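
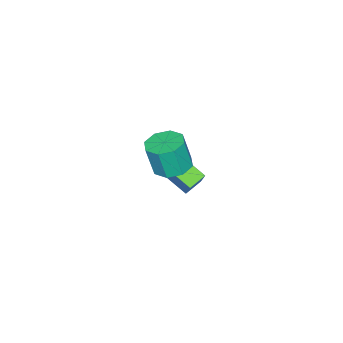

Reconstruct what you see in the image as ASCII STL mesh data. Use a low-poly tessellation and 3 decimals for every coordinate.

solid 
facet normal -0.401 -0.409 -0.820
outer loop
vertex -3.695 -4.936 -3.593
vertex -4.736 -4.652 -3.226
vertex -3.581 -3.558 -4.337
endloop
endfacet
facet normal 0.913 -0.249 -0.322
outer loop
vertex -2.944 -2.908 -3.034
vertex -3.695 -4.936 -3.593
vertex -3.581 -3.558 -4.337
endloop
endfacet
facet normal -0.401 -0.409 -0.820
outer loop
vertex -3.581 -3.558 -4.337
vertex -4.736 -4.652 -3.226
vertex -4.622 -3.274 -3.97
endloop
endfacet
facet normal 0.073 0.878 -0.473
outer loop
vertex -4.622 -3.274 -3.97
vertex -2.944 -2.908 -3.034
vertex -3.581 -3.558 -4.337
endloop
endfacet
facet normal -0.073 -0.878 0.473
outer loop
vertex -3.695 -4.936 -3.593
vertex -4.099 -4.002 -1.923
vertex -4.736 -4.652 -3.226
endloop
endfacet
facet normal 0.913 -0.249 -0.322
outer loop
vertex -3.058 -4.286 -2.29
vertex -3.695 -4.936 -3.593
vertex -2.944 -2.908 -3.034
endloop
endfacet
facet normal -0.073 -0.878 0.473
outer loop
vertex -3.058 -4.286 -2.29
vertex -4.099 -4.002 -1.923
vertex -3.695 -4.936 -3.593
endloop
endfacet
facet normal -0.913 0.249 0.322
outer loop
vertex -4.736 -4.652 -3.226
vertex -4.099 -4.002 -1.923
vertex -4.622 -3.274 -3.97
endloop
endfacet
facet normal 0.073 0.878 -0.473
outer loop
vertex -3.985 -2.624 -2.667
vertex -2.944 -2.908 -3.034
vertex -4.622 -3.274 -3.97
endloop
endfacet
facet normal -0.913 0.249 0.322
outer loop
vertex -4.622 -3.274 -3.97
vertex -4.099 -4.002 -1.923
vertex -3.985 -2.624 -2.667
endloop
endfacet
facet normal 0.401 0.409 0.820
outer loop
vertex -3.985 -2.624 -2.667
vertex -3.058 -4.286 -2.29
vertex -2.944 -2.908 -3.034
endloop
endfacet
facet normal 0.401 0.409 0.820
outer loop
vertex -4.099 -4.002 -1.923
vertex -3.058 -4.286 -2.29
vertex -3.985 -2.624 -2.667
endloop
endfacet
facet normal -0.113 0.199 -0.973
outer loop
vertex 1.202 -0.796 2.298
vertex 0.676 -1.696 2.175
vertex 0.411 -0.707 2.408
endloop
endfacet
facet normal 0.135 0.974 0.184
outer loop
vertex 1.202 -0.796 2.298
vertex 0.411 -0.707 2.408
vertex 1.41 -1.164 4.089
endloop
endfacet
facet normal 0.135 0.974 0.184
outer loop
vertex 1.41 -1.164 4.089
vertex 0.411 -0.707 2.408
vertex 0.619 -1.075 4.199
endloop
endfacet
facet normal 0.113 -0.200 0.973
outer loop
vertex 1.41 -1.164 4.089
vertex 0.619 -1.075 4.199
vertex 0.884 -2.064 3.965
endloop
endfacet
facet normal -0.114 0.199 -0.973
outer loop
vertex 0.411 -0.707 2.408
vertex 0.676 -1.696 2.175
vertex -0.225 -1.198 2.382
endloop
endfacet
facet normal -0.601 0.766 0.227
outer loop
vertex 0.411 -0.707 2.408
vertex -0.225 -1.198 2.382
vertex 0.619 -1.075 4.199
endloop
endfacet
facet normal -0.601 0.766 0.227
outer loop
vertex 0.619 -1.075 4.199
vertex -0.225 -1.198 2.382
vertex -0.017 -1.566 4.173
endloop
endfacet
facet normal 0.114 -0.200 0.973
outer loop
vertex 0.619 -1.075 4.199
vertex -0.017 -1.566 4.173
vertex 0.884 -2.064 3.965
endloop
endfacet
facet normal -0.113 0.200 -0.973
outer loop
vertex -0.225 -1.198 2.382
vertex 0.676 -1.696 2.175
vertex -0.333 -1.981 2.234
endloop
endfacet
facet normal -0.984 0.110 0.137
outer loop
vertex -0.225 -1.198 2.382
vertex -0.333 -1.981 2.234
vertex -0.017 -1.566 4.173
endloop
endfacet
facet normal -0.984 0.110 0.137
outer loop
vertex -0.017 -1.566 4.173
vertex -0.333 -1.981 2.234
vertex -0.125 -2.348 4.024
endloop
endfacet
facet normal 0.113 -0.201 0.973
outer loop
vertex -0.017 -1.566 4.173
vertex -0.125 -2.348 4.024
vertex 0.884 -2.064 3.965
endloop
endfacet
facet normal -0.114 0.200 -0.973
outer loop
vertex -0.333 -1.981 2.234
vertex 0.676 -1.696 2.175
vertex 0.15 -2.596 2.051
endloop
endfacet
facet normal -0.791 -0.611 -0.033
outer loop
vertex -0.333 -1.981 2.234
vertex 0.15 -2.596 2.051
vertex -0.125 -2.348 4.024
endloop
endfacet
facet normal -0.791 -0.611 -0.034
outer loop
vertex -0.125 -2.348 4.024
vertex 0.15 -2.596 2.051
vertex 0.358 -2.964 3.842
endloop
endfacet
facet normal 0.113 -0.199 0.973
outer loop
vertex -0.125 -2.348 4.024
vertex 0.358 -2.964 3.842
vertex 0.884 -2.064 3.965
endloop
endfacet
facet normal -0.113 0.200 -0.973
outer loop
vertex 0.15 -2.596 2.051
vertex 0.676 -1.696 2.175
vertex 0.941 -2.685 1.941
endloop
endfacet
facet normal -0.135 -0.974 -0.184
outer loop
vertex 0.15 -2.596 2.051
vertex 0.941 -2.685 1.941
vertex 0.358 -2.964 3.842
endloop
endfacet
facet normal -0.135 -0.974 -0.184
outer loop
vertex 0.358 -2.964 3.842
vertex 0.941 -2.685 1.941
vertex 1.149 -3.053 3.732
endloop
endfacet
facet normal 0.113 -0.199 0.973
outer loop
vertex 0.358 -2.964 3.842
vertex 1.149 -3.053 3.732
vertex 0.884 -2.064 3.965
endloop
endfacet
facet normal -0.114 0.200 -0.973
outer loop
vertex 0.941 -2.685 1.941
vertex 0.676 -1.696 2.175
vertex 1.577 -2.194 1.967
endloop
endfacet
facet normal 0.601 -0.766 -0.227
outer loop
vertex 0.941 -2.685 1.941
vertex 1.577 -2.194 1.967
vertex 1.149 -3.053 3.732
endloop
endfacet
facet normal 0.601 -0.766 -0.227
outer loop
vertex 1.149 -3.053 3.732
vertex 1.577 -2.194 1.967
vertex 1.785 -2.562 3.758
endloop
endfacet
facet normal 0.114 -0.199 0.973
outer loop
vertex 1.149 -3.053 3.732
vertex 1.785 -2.562 3.758
vertex 0.884 -2.064 3.965
endloop
endfacet
facet normal -0.113 0.201 -0.973
outer loop
vertex 1.577 -2.194 1.967
vertex 0.676 -1.696 2.175
vertex 1.685 -1.412 2.116
endloop
endfacet
facet normal 0.984 -0.110 -0.137
outer loop
vertex 1.577 -2.194 1.967
vertex 1.685 -1.412 2.116
vertex 1.785 -2.562 3.758
endloop
endfacet
facet normal 0.984 -0.110 -0.137
outer loop
vertex 1.785 -2.562 3.758
vertex 1.685 -1.412 2.116
vertex 1.893 -1.779 3.906
endloop
endfacet
facet normal 0.113 -0.200 0.973
outer loop
vertex 1.785 -2.562 3.758
vertex 1.893 -1.779 3.906
vertex 0.884 -2.064 3.965
endloop
endfacet
facet normal -0.113 0.199 -0.973
outer loop
vertex 1.685 -1.412 2.116
vertex 0.676 -1.696 2.175
vertex 1.202 -0.796 2.298
endloop
endfacet
facet normal 0.791 0.611 0.033
outer loop
vertex 1.685 -1.412 2.116
vertex 1.202 -0.796 2.298
vertex 1.893 -1.779 3.906
endloop
endfacet
facet normal 0.791 0.611 0.034
outer loop
vertex 1.893 -1.779 3.906
vertex 1.202 -0.796 2.298
vertex 1.41 -1.164 4.089
endloop
endfacet
facet normal 0.114 -0.200 0.973
outer loop
vertex 1.893 -1.779 3.906
vertex 1.41 -1.164 4.089
vertex 0.884 -2.064 3.965
endloop
endfacet

endsolid


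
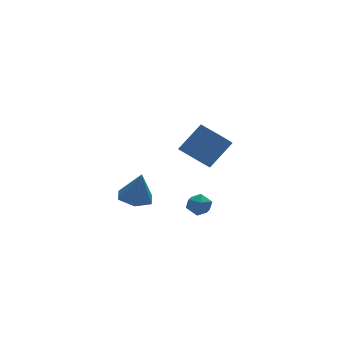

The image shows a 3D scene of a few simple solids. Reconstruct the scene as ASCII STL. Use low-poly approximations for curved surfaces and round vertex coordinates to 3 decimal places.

solid 
facet normal -0.501 -0.585 0.638
outer loop
vertex 3.286 2.788 -1.338
vertex 2.317 4.206 -0.799
vertex 1.802 2.365 -2.891
endloop
endfacet
facet normal 0.538 -0.788 -0.300
outer loop
vertex 2.563 3.254 -3.861
vertex 3.286 2.788 -1.338
vertex 1.802 2.365 -2.891
endloop
endfacet
facet normal -0.501 -0.585 0.638
outer loop
vertex 1.802 2.365 -2.891
vertex 2.317 4.206 -0.799
vertex 0.833 3.783 -2.352
endloop
endfacet
facet normal -0.678 -0.194 -0.709
outer loop
vertex 0.833 3.783 -2.352
vertex 2.563 3.254 -3.861
vertex 1.802 2.365 -2.891
endloop
endfacet
facet normal 0.678 0.194 0.709
outer loop
vertex 3.286 2.788 -1.338
vertex 3.078 5.095 -1.769
vertex 2.317 4.206 -0.799
endloop
endfacet
facet normal 0.538 -0.788 -0.300
outer loop
vertex 4.047 3.677 -2.308
vertex 3.286 2.788 -1.338
vertex 2.563 3.254 -3.861
endloop
endfacet
facet normal 0.678 0.194 0.709
outer loop
vertex 4.047 3.677 -2.308
vertex 3.078 5.095 -1.769
vertex 3.286 2.788 -1.338
endloop
endfacet
facet normal -0.538 0.788 0.300
outer loop
vertex 2.317 4.206 -0.799
vertex 3.078 5.095 -1.769
vertex 0.833 3.783 -2.352
endloop
endfacet
facet normal -0.678 -0.194 -0.709
outer loop
vertex 1.594 4.672 -3.322
vertex 2.563 3.254 -3.861
vertex 0.833 3.783 -2.352
endloop
endfacet
facet normal -0.538 0.788 0.300
outer loop
vertex 0.833 3.783 -2.352
vertex 3.078 5.095 -1.769
vertex 1.594 4.672 -3.322
endloop
endfacet
facet normal 0.501 0.585 -0.638
outer loop
vertex 1.594 4.672 -3.322
vertex 4.047 3.677 -2.308
vertex 2.563 3.254 -3.861
endloop
endfacet
facet normal 0.501 0.585 -0.638
outer loop
vertex 3.078 5.095 -1.769
vertex 4.047 3.677 -2.308
vertex 1.594 4.672 -3.322
endloop
endfacet
facet normal -0.174 0.111 -0.978
outer loop
vertex -2.977 -3.88 -1.861
vertex -3.661 -3.138 -1.655
vertex -2.67 -2.898 -1.804
endloop
endfacet
facet normal 0.921 -0.302 0.246
outer loop
vertex -2.977 -3.88 -1.861
vertex -2.67 -2.898 -1.804
vertex -3.339 -3.342 0.155
endloop
endfacet
facet normal -0.174 0.110 -0.979
outer loop
vertex -2.67 -2.898 -1.804
vertex -3.661 -3.138 -1.655
vertex -3.355 -2.156 -1.599
endloop
endfacet
facet normal 0.730 0.569 0.378
outer loop
vertex -2.67 -2.898 -1.804
vertex -3.355 -2.156 -1.599
vertex -3.339 -3.342 0.155
endloop
endfacet
facet normal -0.175 0.110 -0.978
outer loop
vertex -3.355 -2.156 -1.599
vertex -3.661 -3.138 -1.655
vertex -4.345 -2.396 -1.449
endloop
endfacet
facet normal -0.115 0.822 0.557
outer loop
vertex -3.355 -2.156 -1.599
vertex -4.345 -2.396 -1.449
vertex -3.339 -3.342 0.155
endloop
endfacet
facet normal -0.174 0.111 -0.978
outer loop
vertex -4.345 -2.396 -1.449
vertex -3.661 -3.138 -1.655
vertex -4.652 -3.377 -1.506
endloop
endfacet
facet normal -0.770 0.206 0.604
outer loop
vertex -4.345 -2.396 -1.449
vertex -4.652 -3.377 -1.506
vertex -3.339 -3.342 0.155
endloop
endfacet
facet normal -0.174 0.111 -0.978
outer loop
vertex -4.652 -3.377 -1.506
vertex -3.661 -3.138 -1.655
vertex -3.967 -4.119 -1.712
endloop
endfacet
facet normal -0.579 -0.665 0.472
outer loop
vertex -4.652 -3.377 -1.506
vertex -3.967 -4.119 -1.712
vertex -3.339 -3.342 0.155
endloop
endfacet
facet normal -0.174 0.111 -0.978
outer loop
vertex -3.967 -4.119 -1.712
vertex -3.661 -3.138 -1.655
vertex -2.977 -3.88 -1.861
endloop
endfacet
facet normal 0.266 -0.918 0.293
outer loop
vertex -3.967 -4.119 -1.712
vertex -2.977 -3.88 -1.861
vertex -3.339 -3.342 0.155
endloop
endfacet
facet normal -0.994 -0.108 0.034
outer loop
vertex -0.708 -2.639 -3.25
vertex -0.618 -3.419 -3.101
vertex -0.654 -2.899 -2.496
endloop
endfacet
facet normal -0.802 0.545 0.245
outer loop
vertex -0.708 -2.639 -3.25
vertex -0.654 -2.899 -2.496
vertex -0.27 -2.234 -2.719
endloop
endfacet
facet normal -0.439 0.851 -0.287
outer loop
vertex -0.708 -2.639 -3.25
vertex -0.27 -2.234 -2.719
vertex 0.003 -2.344 -3.462
endloop
endfacet
facet normal -0.407 0.386 -0.828
outer loop
vertex -0.708 -2.639 -3.25
vertex 0.003 -2.344 -3.462
vertex -0.212 -3.076 -3.698
endloop
endfacet
facet normal -0.750 -0.207 -0.629
outer loop
vertex -0.708 -2.639 -3.25
vertex -0.212 -3.076 -3.698
vertex -0.618 -3.419 -3.101
endloop
endfacet
facet normal -0.359 0.477 0.802
outer loop
vertex -0.27 -2.234 -2.719
vertex -0.654 -2.899 -2.496
vertex 0.092 -2.764 -2.242
endloop
endfacet
facet normal -0.670 -0.582 0.460
outer loop
vertex -0.654 -2.899 -2.496
vertex -0.618 -3.419 -3.101
vertex -0.123 -3.496 -2.478
endloop
endfacet
facet normal -0.276 -0.740 -0.613
outer loop
vertex -0.618 -3.419 -3.101
vertex -0.212 -3.076 -3.698
vertex 0.15 -3.606 -3.221
endloop
endfacet
facet normal 0.279 0.220 -0.935
outer loop
vertex -0.212 -3.076 -3.698
vertex 0.003 -2.344 -3.462
vertex 0.534 -2.941 -3.444
endloop
endfacet
facet normal 0.227 0.972 -0.060
outer loop
vertex 0.003 -2.344 -3.462
vertex -0.27 -2.234 -2.719
vertex 0.498 -2.421 -2.839
endloop
endfacet
facet normal 0.407 -0.386 0.828
outer loop
vertex 0.588 -3.201 -2.69
vertex 0.092 -2.764 -2.242
vertex -0.123 -3.496 -2.478
endloop
endfacet
facet normal 0.439 -0.851 0.287
outer loop
vertex 0.588 -3.201 -2.69
vertex -0.123 -3.496 -2.478
vertex 0.15 -3.606 -3.221
endloop
endfacet
facet normal 0.802 -0.545 -0.245
outer loop
vertex 0.588 -3.201 -2.69
vertex 0.15 -3.606 -3.221
vertex 0.534 -2.941 -3.444
endloop
endfacet
facet normal 0.994 0.108 -0.034
outer loop
vertex 0.588 -3.201 -2.69
vertex 0.534 -2.941 -3.444
vertex 0.498 -2.421 -2.839
endloop
endfacet
facet normal 0.750 0.207 0.629
outer loop
vertex 0.588 -3.201 -2.69
vertex 0.498 -2.421 -2.839
vertex 0.092 -2.764 -2.242
endloop
endfacet
facet normal -0.279 -0.220 0.935
outer loop
vertex -0.123 -3.496 -2.478
vertex 0.092 -2.764 -2.242
vertex -0.654 -2.899 -2.496
endloop
endfacet
facet normal -0.227 -0.972 0.060
outer loop
vertex 0.15 -3.606 -3.221
vertex -0.123 -3.496 -2.478
vertex -0.618 -3.419 -3.101
endloop
endfacet
facet normal 0.359 -0.477 -0.802
outer loop
vertex 0.534 -2.941 -3.444
vertex 0.15 -3.606 -3.221
vertex -0.212 -3.076 -3.698
endloop
endfacet
facet normal 0.670 0.582 -0.460
outer loop
vertex 0.498 -2.421 -2.839
vertex 0.534 -2.941 -3.444
vertex 0.003 -2.344 -3.462
endloop
endfacet
facet normal 0.276 0.740 0.613
outer loop
vertex 0.092 -2.764 -2.242
vertex 0.498 -2.421 -2.839
vertex -0.27 -2.234 -2.719
endloop
endfacet

endsolid


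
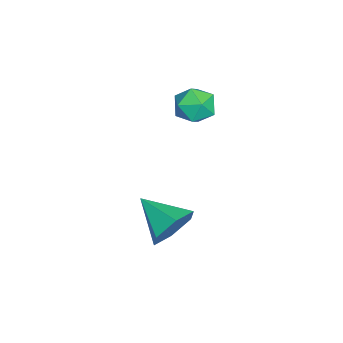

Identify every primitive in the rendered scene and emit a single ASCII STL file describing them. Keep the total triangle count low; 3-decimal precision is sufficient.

solid 
facet normal -0.246 0.968 -0.050
outer loop
vertex -0.585 3.152 0.437
vertex -1.45 2.925 0.301
vertex -1.141 3.047 1.142
endloop
endfacet
facet normal 0.316 0.870 0.379
outer loop
vertex -0.585 3.152 0.437
vertex -1.141 3.047 1.142
vertex -0.297 2.724 1.179
endloop
endfacet
facet normal 0.831 0.556 -0.002
outer loop
vertex -0.585 3.152 0.437
vertex -0.297 2.724 1.179
vertex -0.084 2.403 0.361
endloop
endfacet
facet normal 0.587 0.460 -0.665
outer loop
vertex -0.585 3.152 0.437
vertex -0.084 2.403 0.361
vertex -0.797 2.528 -0.182
endloop
endfacet
facet normal -0.079 0.715 -0.694
outer loop
vertex -0.585 3.152 0.437
vertex -0.797 2.528 -0.182
vertex -1.45 2.925 0.301
endloop
endfacet
facet normal 0.122 0.421 0.899
outer loop
vertex -0.297 2.724 1.179
vertex -1.141 3.047 1.142
vertex -0.983 2.232 1.502
endloop
endfacet
facet normal -0.788 0.580 0.206
outer loop
vertex -1.141 3.047 1.142
vertex -1.45 2.925 0.301
vertex -1.696 2.357 0.959
endloop
endfacet
facet normal -0.517 0.170 -0.839
outer loop
vertex -1.45 2.925 0.301
vertex -0.797 2.528 -0.182
vertex -1.483 2.036 0.141
endloop
endfacet
facet normal 0.561 -0.241 -0.792
outer loop
vertex -0.797 2.528 -0.182
vertex -0.084 2.403 0.361
vertex -0.639 1.713 0.178
endloop
endfacet
facet normal 0.955 -0.086 0.283
outer loop
vertex -0.084 2.403 0.361
vertex -0.297 2.724 1.179
vertex -0.33 1.835 1.019
endloop
endfacet
facet normal -0.587 -0.460 0.665
outer loop
vertex -1.195 1.608 0.883
vertex -0.983 2.232 1.502
vertex -1.696 2.357 0.959
endloop
endfacet
facet normal -0.831 -0.556 0.002
outer loop
vertex -1.195 1.608 0.883
vertex -1.696 2.357 0.959
vertex -1.483 2.036 0.141
endloop
endfacet
facet normal -0.316 -0.870 -0.379
outer loop
vertex -1.195 1.608 0.883
vertex -1.483 2.036 0.141
vertex -0.639 1.713 0.178
endloop
endfacet
facet normal 0.246 -0.968 0.050
outer loop
vertex -1.195 1.608 0.883
vertex -0.639 1.713 0.178
vertex -0.33 1.835 1.019
endloop
endfacet
facet normal 0.079 -0.715 0.694
outer loop
vertex -1.195 1.608 0.883
vertex -0.33 1.835 1.019
vertex -0.983 2.232 1.502
endloop
endfacet
facet normal -0.561 0.241 0.792
outer loop
vertex -1.696 2.357 0.959
vertex -0.983 2.232 1.502
vertex -1.141 3.047 1.142
endloop
endfacet
facet normal -0.955 0.086 -0.283
outer loop
vertex -1.483 2.036 0.141
vertex -1.696 2.357 0.959
vertex -1.45 2.925 0.301
endloop
endfacet
facet normal -0.122 -0.421 -0.899
outer loop
vertex -0.639 1.713 0.178
vertex -1.483 2.036 0.141
vertex -0.797 2.528 -0.182
endloop
endfacet
facet normal 0.788 -0.580 -0.206
outer loop
vertex -0.33 1.835 1.019
vertex -0.639 1.713 0.178
vertex -0.084 2.403 0.361
endloop
endfacet
facet normal 0.517 -0.170 0.839
outer loop
vertex -0.983 2.232 1.502
vertex -0.33 1.835 1.019
vertex -0.297 2.724 1.179
endloop
endfacet
facet normal 0.509 0.751 -0.420
outer loop
vertex 2.906 2.244 -2.774
vertex 2.401 2.08 -3.68
vertex 2.004 2.745 -2.971
endloop
endfacet
facet normal -0.175 0.070 0.982
outer loop
vertex 2.906 2.244 -2.774
vertex 2.004 2.745 -2.971
vertex 1.479 0.72 -2.92
endloop
endfacet
facet normal 0.509 0.751 -0.419
outer loop
vertex 2.004 2.745 -2.971
vertex 2.401 2.08 -3.68
vertex 1.5 2.581 -3.877
endloop
endfacet
facet normal -0.867 0.236 0.439
outer loop
vertex 2.004 2.745 -2.971
vertex 1.5 2.581 -3.877
vertex 1.479 0.72 -2.92
endloop
endfacet
facet normal 0.509 0.751 -0.420
outer loop
vertex 1.5 2.581 -3.877
vertex 2.401 2.08 -3.68
vertex 1.896 1.916 -4.586
endloop
endfacet
facet normal -0.920 -0.171 -0.353
outer loop
vertex 1.5 2.581 -3.877
vertex 1.896 1.916 -4.586
vertex 1.479 0.72 -2.92
endloop
endfacet
facet normal 0.509 0.751 -0.420
outer loop
vertex 1.896 1.916 -4.586
vertex 2.401 2.08 -3.68
vertex 2.798 1.415 -4.389
endloop
endfacet
facet normal -0.281 -0.745 -0.605
outer loop
vertex 1.896 1.916 -4.586
vertex 2.798 1.415 -4.389
vertex 1.479 0.72 -2.92
endloop
endfacet
facet normal 0.509 0.751 -0.419
outer loop
vertex 2.798 1.415 -4.389
vertex 2.401 2.08 -3.68
vertex 3.302 1.579 -3.483
endloop
endfacet
facet normal 0.409 -0.910 -0.063
outer loop
vertex 2.798 1.415 -4.389
vertex 3.302 1.579 -3.483
vertex 1.479 0.72 -2.92
endloop
endfacet
facet normal 0.509 0.751 -0.420
outer loop
vertex 3.302 1.579 -3.483
vertex 2.401 2.08 -3.68
vertex 2.906 2.244 -2.774
endloop
endfacet
facet normal 0.463 -0.503 0.730
outer loop
vertex 3.302 1.579 -3.483
vertex 2.906 2.244 -2.774
vertex 1.479 0.72 -2.92
endloop
endfacet

endsolid


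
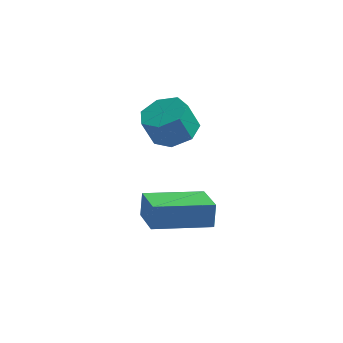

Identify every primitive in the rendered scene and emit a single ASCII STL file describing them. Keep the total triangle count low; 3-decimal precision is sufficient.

solid 
facet normal 0.324 0.182 -0.928
outer loop
vertex 0.728 0.736 2.916
vertex -0.103 0.521 2.584
vertex 0.212 1.342 2.855
endloop
endfacet
facet normal 0.691 0.625 0.364
outer loop
vertex 0.728 0.736 2.916
vertex 0.212 1.342 2.855
vertex 0.333 0.513 4.048
endloop
endfacet
facet normal 0.691 0.624 0.364
outer loop
vertex 0.333 0.513 4.048
vertex 0.212 1.342 2.855
vertex -0.183 1.119 3.988
endloop
endfacet
facet normal -0.324 -0.184 0.928
outer loop
vertex 0.333 0.513 4.048
vertex -0.183 1.119 3.988
vertex -0.497 0.299 3.716
endloop
endfacet
facet normal 0.324 0.182 -0.928
outer loop
vertex 0.212 1.342 2.855
vertex -0.103 0.521 2.584
vertex -0.541 1.33 2.59
endloop
endfacet
facet normal -0.075 0.983 0.167
outer loop
vertex 0.212 1.342 2.855
vertex -0.541 1.33 2.59
vertex -0.183 1.119 3.988
endloop
endfacet
facet normal -0.075 0.983 0.167
outer loop
vertex -0.183 1.119 3.988
vertex -0.541 1.33 2.59
vertex -0.936 1.107 3.723
endloop
endfacet
facet normal -0.324 -0.184 0.928
outer loop
vertex -0.183 1.119 3.988
vertex -0.936 1.107 3.723
vertex -0.497 0.299 3.716
endloop
endfacet
facet normal 0.324 0.183 -0.928
outer loop
vertex -0.541 1.33 2.59
vertex -0.103 0.521 2.584
vertex -0.964 0.709 2.32
endloop
endfacet
facet normal -0.784 0.601 -0.155
outer loop
vertex -0.541 1.33 2.59
vertex -0.964 0.709 2.32
vertex -0.936 1.107 3.723
endloop
endfacet
facet normal -0.784 0.601 -0.155
outer loop
vertex -0.936 1.107 3.723
vertex -0.964 0.709 2.32
vertex -1.359 0.486 3.453
endloop
endfacet
facet normal -0.323 -0.184 0.928
outer loop
vertex -0.936 1.107 3.723
vertex -1.359 0.486 3.453
vertex -0.497 0.299 3.716
endloop
endfacet
facet normal 0.324 0.183 -0.928
outer loop
vertex -0.964 0.709 2.32
vertex -0.103 0.521 2.584
vertex -0.738 -0.053 2.249
endloop
endfacet
facet normal -0.903 -0.234 -0.361
outer loop
vertex -0.964 0.709 2.32
vertex -0.738 -0.053 2.249
vertex -1.359 0.486 3.453
endloop
endfacet
facet normal -0.903 -0.234 -0.361
outer loop
vertex -1.359 0.486 3.453
vertex -0.738 -0.053 2.249
vertex -1.133 -0.276 3.382
endloop
endfacet
facet normal -0.323 -0.182 0.929
outer loop
vertex -1.359 0.486 3.453
vertex -1.133 -0.276 3.382
vertex -0.497 0.299 3.716
endloop
endfacet
facet normal 0.324 0.183 -0.928
outer loop
vertex -0.738 -0.053 2.249
vertex -0.103 0.521 2.584
vertex -0.034 -0.383 2.43
endloop
endfacet
facet normal -0.342 -0.892 -0.295
outer loop
vertex -0.738 -0.053 2.249
vertex -0.034 -0.383 2.43
vertex -1.133 -0.276 3.382
endloop
endfacet
facet normal -0.343 -0.892 -0.295
outer loop
vertex -1.133 -0.276 3.382
vertex -0.034 -0.383 2.43
vertex -0.429 -0.606 3.562
endloop
endfacet
facet normal -0.323 -0.182 0.929
outer loop
vertex -1.133 -0.276 3.382
vertex -0.429 -0.606 3.562
vertex -0.497 0.299 3.716
endloop
endfacet
facet normal 0.323 0.183 -0.929
outer loop
vertex -0.034 -0.383 2.43
vertex -0.103 0.521 2.584
vertex 0.619 -0.032 2.726
endloop
endfacet
facet normal 0.476 -0.879 -0.007
outer loop
vertex -0.034 -0.383 2.43
vertex 0.619 -0.032 2.726
vertex -0.429 -0.606 3.562
endloop
endfacet
facet normal 0.477 -0.879 -0.006
outer loop
vertex -0.429 -0.606 3.562
vertex 0.619 -0.032 2.726
vertex 0.224 -0.254 3.859
endloop
endfacet
facet normal -0.324 -0.182 0.928
outer loop
vertex -0.429 -0.606 3.562
vertex 0.224 -0.254 3.859
vertex -0.497 0.299 3.716
endloop
endfacet
facet normal 0.323 0.184 -0.928
outer loop
vertex 0.619 -0.032 2.726
vertex -0.103 0.521 2.584
vertex 0.728 0.736 2.916
endloop
endfacet
facet normal 0.936 -0.204 0.286
outer loop
vertex 0.619 -0.032 2.726
vertex 0.728 0.736 2.916
vertex 0.224 -0.254 3.859
endloop
endfacet
facet normal 0.936 -0.204 0.287
outer loop
vertex 0.224 -0.254 3.859
vertex 0.728 0.736 2.916
vertex 0.333 0.513 4.048
endloop
endfacet
facet normal -0.324 -0.183 0.928
outer loop
vertex 0.224 -0.254 3.859
vertex 0.333 0.513 4.048
vertex -0.497 0.299 3.716
endloop
endfacet
facet normal -0.882 -0.452 0.134
outer loop
vertex 0.27 -4.102 2.174
vertex -0.432 -2.85 1.774
vertex 0.278 -4.39 1.258
endloop
endfacet
facet normal 0.471 -0.840 0.268
outer loop
vertex 2.192 -3.41 0.966
vertex 0.27 -4.102 2.174
vertex 0.278 -4.39 1.258
endloop
endfacet
facet normal -0.882 -0.452 0.134
outer loop
vertex 0.278 -4.39 1.258
vertex -0.432 -2.85 1.774
vertex -0.424 -3.138 0.858
endloop
endfacet
facet normal 0.008 -0.300 -0.954
outer loop
vertex -0.424 -3.138 0.858
vertex 2.192 -3.41 0.966
vertex 0.278 -4.39 1.258
endloop
endfacet
facet normal -0.008 0.300 0.954
outer loop
vertex 0.27 -4.102 2.174
vertex 1.482 -1.87 1.482
vertex -0.432 -2.85 1.774
endloop
endfacet
facet normal 0.471 -0.840 0.268
outer loop
vertex 2.184 -3.122 1.882
vertex 0.27 -4.102 2.174
vertex 2.192 -3.41 0.966
endloop
endfacet
facet normal -0.008 0.300 0.954
outer loop
vertex 2.184 -3.122 1.882
vertex 1.482 -1.87 1.482
vertex 0.27 -4.102 2.174
endloop
endfacet
facet normal -0.471 0.840 -0.268
outer loop
vertex -0.432 -2.85 1.774
vertex 1.482 -1.87 1.482
vertex -0.424 -3.138 0.858
endloop
endfacet
facet normal 0.008 -0.300 -0.954
outer loop
vertex 1.49 -2.158 0.566
vertex 2.192 -3.41 0.966
vertex -0.424 -3.138 0.858
endloop
endfacet
facet normal -0.471 0.840 -0.268
outer loop
vertex -0.424 -3.138 0.858
vertex 1.482 -1.87 1.482
vertex 1.49 -2.158 0.566
endloop
endfacet
facet normal 0.882 0.452 -0.134
outer loop
vertex 1.49 -2.158 0.566
vertex 2.184 -3.122 1.882
vertex 2.192 -3.41 0.966
endloop
endfacet
facet normal 0.882 0.452 -0.134
outer loop
vertex 1.482 -1.87 1.482
vertex 2.184 -3.122 1.882
vertex 1.49 -2.158 0.566
endloop
endfacet

endsolid


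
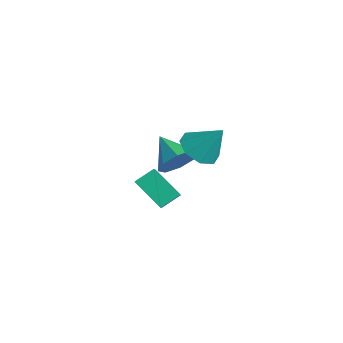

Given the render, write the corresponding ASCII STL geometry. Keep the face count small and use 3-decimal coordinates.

solid 
facet normal -0.709 0.403 -0.579
outer loop
vertex -2.795 -2.022 -3.044
vertex -1.45 -1.354 -4.225
vertex -2.848 -2.994 -3.655
endloop
endfacet
facet normal -0.704 -0.350 0.618
outer loop
vertex -2.09 -3.426 -3.035
vertex -2.795 -2.022 -3.044
vertex -2.848 -2.994 -3.655
endloop
endfacet
facet normal -0.709 0.403 -0.580
outer loop
vertex -2.848 -2.994 -3.655
vertex -1.45 -1.354 -4.225
vertex -1.503 -2.327 -4.836
endloop
endfacet
facet normal -0.047 -0.846 -0.531
outer loop
vertex -1.503 -2.327 -4.836
vertex -2.09 -3.426 -3.035
vertex -2.848 -2.994 -3.655
endloop
endfacet
facet normal 0.047 0.846 0.532
outer loop
vertex -2.795 -2.022 -3.044
vertex -0.692 -1.786 -3.605
vertex -1.45 -1.354 -4.225
endloop
endfacet
facet normal -0.704 -0.350 0.618
outer loop
vertex -2.037 -2.453 -2.424
vertex -2.795 -2.022 -3.044
vertex -2.09 -3.426 -3.035
endloop
endfacet
facet normal 0.047 0.846 0.531
outer loop
vertex -2.037 -2.453 -2.424
vertex -0.692 -1.786 -3.605
vertex -2.795 -2.022 -3.044
endloop
endfacet
facet normal 0.704 0.350 -0.618
outer loop
vertex -1.45 -1.354 -4.225
vertex -0.692 -1.786 -3.605
vertex -1.503 -2.327 -4.836
endloop
endfacet
facet normal -0.046 -0.846 -0.531
outer loop
vertex -0.745 -2.758 -4.216
vertex -2.09 -3.426 -3.035
vertex -1.503 -2.327 -4.836
endloop
endfacet
facet normal 0.704 0.350 -0.618
outer loop
vertex -1.503 -2.327 -4.836
vertex -0.692 -1.786 -3.605
vertex -0.745 -2.758 -4.216
endloop
endfacet
facet normal 0.709 -0.402 0.579
outer loop
vertex -0.745 -2.758 -4.216
vertex -2.037 -2.453 -2.424
vertex -2.09 -3.426 -3.035
endloop
endfacet
facet normal 0.709 -0.403 0.579
outer loop
vertex -0.692 -1.786 -3.605
vertex -2.037 -2.453 -2.424
vertex -0.745 -2.758 -4.216
endloop
endfacet
facet normal -0.446 -0.412 -0.794
outer loop
vertex 2.816 -1.938 0.686
vertex 1.993 -2.217 1.293
vertex 2.241 -1.366 0.712
endloop
endfacet
facet normal 0.694 0.704 -0.149
outer loop
vertex 2.816 -1.938 0.686
vertex 2.241 -1.366 0.712
vertex 2.787 -1.483 2.707
endloop
endfacet
facet normal -0.446 -0.413 -0.794
outer loop
vertex 2.241 -1.366 0.712
vertex 1.993 -2.217 1.293
vertex 1.521 -1.293 1.078
endloop
endfacet
facet normal 0.114 0.993 0.027
outer loop
vertex 2.241 -1.366 0.712
vertex 1.521 -1.293 1.078
vertex 2.787 -1.483 2.707
endloop
endfacet
facet normal -0.446 -0.413 -0.794
outer loop
vertex 1.521 -1.293 1.078
vertex 1.993 -2.217 1.293
vertex 1.077 -1.761 1.571
endloop
endfacet
facet normal -0.405 0.817 0.410
outer loop
vertex 1.521 -1.293 1.078
vertex 1.077 -1.761 1.571
vertex 2.787 -1.483 2.707
endloop
endfacet
facet normal -0.446 -0.412 -0.794
outer loop
vertex 1.077 -1.761 1.571
vertex 1.993 -2.217 1.293
vertex 1.17 -2.496 1.9
endloop
endfacet
facet normal -0.563 0.277 0.779
outer loop
vertex 1.077 -1.761 1.571
vertex 1.17 -2.496 1.9
vertex 2.787 -1.483 2.707
endloop
endfacet
facet normal -0.446 -0.413 -0.794
outer loop
vertex 1.17 -2.496 1.9
vertex 1.993 -2.217 1.293
vertex 1.745 -3.068 1.875
endloop
endfacet
facet normal -0.265 -0.306 0.914
outer loop
vertex 1.17 -2.496 1.9
vertex 1.745 -3.068 1.875
vertex 2.787 -1.483 2.707
endloop
endfacet
facet normal -0.447 -0.413 -0.794
outer loop
vertex 1.745 -3.068 1.875
vertex 1.993 -2.217 1.293
vertex 2.465 -3.142 1.508
endloop
endfacet
facet normal 0.315 -0.595 0.739
outer loop
vertex 1.745 -3.068 1.875
vertex 2.465 -3.142 1.508
vertex 2.787 -1.483 2.707
endloop
endfacet
facet normal -0.445 -0.412 -0.795
outer loop
vertex 2.465 -3.142 1.508
vertex 1.993 -2.217 1.293
vertex 2.909 -2.673 1.016
endloop
endfacet
facet normal 0.836 -0.419 0.355
outer loop
vertex 2.465 -3.142 1.508
vertex 2.909 -2.673 1.016
vertex 2.787 -1.483 2.707
endloop
endfacet
facet normal -0.446 -0.413 -0.794
outer loop
vertex 2.909 -2.673 1.016
vertex 1.993 -2.217 1.293
vertex 2.816 -1.938 0.686
endloop
endfacet
facet normal 0.993 0.120 -0.013
outer loop
vertex 2.909 -2.673 1.016
vertex 2.816 -1.938 0.686
vertex 2.787 -1.483 2.707
endloop
endfacet
facet normal 0.852 0.126 -0.509
outer loop
vertex 0.753 -1.907 0.319
vertex 0.307 -2.361 -0.54
vertex 0.383 -1.362 -0.166
endloop
endfacet
facet normal -0.193 0.576 0.794
outer loop
vertex 0.753 -1.907 0.319
vertex 0.383 -1.362 -0.166
vertex -1.167 -2.579 0.34
endloop
endfacet
facet normal 0.851 0.126 -0.509
outer loop
vertex 0.383 -1.362 -0.166
vertex 0.307 -2.361 -0.54
vertex -0.033 -1.402 -0.871
endloop
endfacet
facet normal -0.538 0.798 0.272
outer loop
vertex 0.383 -1.362 -0.166
vertex -0.033 -1.402 -0.871
vertex -1.167 -2.579 0.34
endloop
endfacet
facet normal 0.852 0.126 -0.509
outer loop
vertex -0.033 -1.402 -0.871
vertex 0.307 -2.361 -0.54
vertex -0.249 -2.004 -1.382
endloop
endfacet
facet normal -0.816 0.516 -0.263
outer loop
vertex -0.033 -1.402 -0.871
vertex -0.249 -2.004 -1.382
vertex -1.167 -2.579 0.34
endloop
endfacet
facet normal 0.852 0.126 -0.509
outer loop
vertex -0.249 -2.004 -1.382
vertex 0.307 -2.361 -0.54
vertex -0.14 -2.816 -1.4
endloop
endfacet
facet normal -0.863 -0.105 -0.495
outer loop
vertex -0.249 -2.004 -1.382
vertex -0.14 -2.816 -1.4
vertex -1.167 -2.579 0.34
endloop
endfacet
facet normal 0.851 0.126 -0.509
outer loop
vertex -0.14 -2.816 -1.4
vertex 0.307 -2.361 -0.54
vertex 0.231 -3.361 -0.914
endloop
endfacet
facet normal -0.652 -0.701 -0.289
outer loop
vertex -0.14 -2.816 -1.4
vertex 0.231 -3.361 -0.914
vertex -1.167 -2.579 0.34
endloop
endfacet
facet normal 0.852 0.125 -0.509
outer loop
vertex 0.231 -3.361 -0.914
vertex 0.307 -2.361 -0.54
vertex 0.646 -3.321 -0.209
endloop
endfacet
facet normal -0.307 -0.923 0.233
outer loop
vertex 0.231 -3.361 -0.914
vertex 0.646 -3.321 -0.209
vertex -1.167 -2.579 0.34
endloop
endfacet
facet normal 0.852 0.126 -0.508
outer loop
vertex 0.646 -3.321 -0.209
vertex 0.307 -2.361 -0.54
vertex 0.862 -2.718 0.302
endloop
endfacet
facet normal -0.029 -0.640 0.768
outer loop
vertex 0.646 -3.321 -0.209
vertex 0.862 -2.718 0.302
vertex -1.167 -2.579 0.34
endloop
endfacet
facet normal 0.852 0.125 -0.508
outer loop
vertex 0.862 -2.718 0.302
vertex 0.307 -2.361 -0.54
vertex 0.753 -1.907 0.319
endloop
endfacet
facet normal 0.017 -0.019 1.000
outer loop
vertex 0.862 -2.718 0.302
vertex 0.753 -1.907 0.319
vertex -1.167 -2.579 0.34
endloop
endfacet

endsolid


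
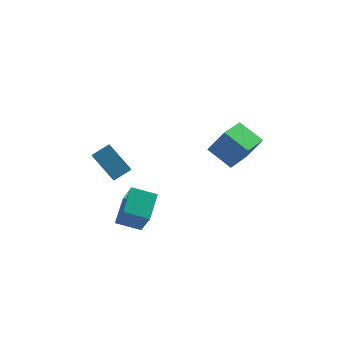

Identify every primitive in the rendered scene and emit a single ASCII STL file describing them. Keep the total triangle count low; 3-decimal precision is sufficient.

solid 
facet normal -0.462 0.646 0.607
outer loop
vertex -3.424 0.276 -1.142
vertex -2.562 0.516 -0.741
vertex -3.248 1.374 -2.177
endloop
endfacet
facet normal -0.879 -0.245 -0.409
outer loop
vertex -2.438 0.244 -3.239
vertex -3.424 0.276 -1.142
vertex -3.248 1.374 -2.177
endloop
endfacet
facet normal -0.463 0.646 0.607
outer loop
vertex -3.248 1.374 -2.177
vertex -2.562 0.516 -0.741
vertex -2.387 1.615 -1.776
endloop
endfacet
facet normal 0.115 0.723 -0.681
outer loop
vertex -2.387 1.615 -1.776
vertex -2.438 0.244 -3.239
vertex -3.248 1.374 -2.177
endloop
endfacet
facet normal -0.116 -0.723 0.681
outer loop
vertex -3.424 0.276 -1.142
vertex -1.752 -0.614 -1.803
vertex -2.562 0.516 -0.741
endloop
endfacet
facet normal -0.879 -0.246 -0.409
outer loop
vertex -2.613 -0.855 -2.204
vertex -3.424 0.276 -1.142
vertex -2.438 0.244 -3.239
endloop
endfacet
facet normal -0.115 -0.723 0.682
outer loop
vertex -2.613 -0.855 -2.204
vertex -1.752 -0.614 -1.803
vertex -3.424 0.276 -1.142
endloop
endfacet
facet normal 0.879 0.245 0.409
outer loop
vertex -2.562 0.516 -0.741
vertex -1.752 -0.614 -1.803
vertex -2.387 1.615 -1.776
endloop
endfacet
facet normal 0.116 0.723 -0.681
outer loop
vertex -1.576 0.484 -2.838
vertex -2.438 0.244 -3.239
vertex -2.387 1.615 -1.776
endloop
endfacet
facet normal 0.879 0.245 0.410
outer loop
vertex -2.387 1.615 -1.776
vertex -1.752 -0.614 -1.803
vertex -1.576 0.484 -2.838
endloop
endfacet
facet normal 0.462 -0.646 -0.608
outer loop
vertex -1.576 0.484 -2.838
vertex -2.613 -0.855 -2.204
vertex -2.438 0.244 -3.239
endloop
endfacet
facet normal 0.463 -0.646 -0.607
outer loop
vertex -1.752 -0.614 -1.803
vertex -2.613 -0.855 -2.204
vertex -1.576 0.484 -2.838
endloop
endfacet
facet normal -0.897 0.312 0.314
outer loop
vertex -2.523 -2.454 -3.228
vertex -1.875 -1.188 -2.637
vertex -2.77 -1.606 -4.774
endloop
endfacet
facet normal -0.421 -0.822 -0.384
outer loop
vertex -1.605 -2.012 -5.183
vertex -2.523 -2.454 -3.228
vertex -2.77 -1.606 -4.774
endloop
endfacet
facet normal -0.897 0.312 0.314
outer loop
vertex -2.77 -1.606 -4.774
vertex -1.875 -1.188 -2.637
vertex -2.122 -0.34 -4.183
endloop
endfacet
facet normal -0.139 0.476 -0.868
outer loop
vertex -2.122 -0.34 -4.183
vertex -1.605 -2.012 -5.183
vertex -2.77 -1.606 -4.774
endloop
endfacet
facet normal 0.139 -0.476 0.868
outer loop
vertex -2.523 -2.454 -3.228
vertex -0.71 -1.594 -3.046
vertex -1.875 -1.188 -2.637
endloop
endfacet
facet normal -0.421 -0.822 -0.384
outer loop
vertex -1.358 -2.86 -3.637
vertex -2.523 -2.454 -3.228
vertex -1.605 -2.012 -5.183
endloop
endfacet
facet normal 0.139 -0.476 0.868
outer loop
vertex -1.358 -2.86 -3.637
vertex -0.71 -1.594 -3.046
vertex -2.523 -2.454 -3.228
endloop
endfacet
facet normal 0.421 0.822 0.384
outer loop
vertex -1.875 -1.188 -2.637
vertex -0.71 -1.594 -3.046
vertex -2.122 -0.34 -4.183
endloop
endfacet
facet normal -0.139 0.476 -0.868
outer loop
vertex -0.957 -0.746 -4.592
vertex -1.605 -2.012 -5.183
vertex -2.122 -0.34 -4.183
endloop
endfacet
facet normal 0.421 0.822 0.384
outer loop
vertex -2.122 -0.34 -4.183
vertex -0.71 -1.594 -3.046
vertex -0.957 -0.746 -4.592
endloop
endfacet
facet normal 0.897 -0.312 -0.314
outer loop
vertex -0.957 -0.746 -4.592
vertex -1.358 -2.86 -3.637
vertex -1.605 -2.012 -5.183
endloop
endfacet
facet normal 0.897 -0.312 -0.314
outer loop
vertex -0.71 -1.594 -3.046
vertex -1.358 -2.86 -3.637
vertex -0.957 -0.746 -4.592
endloop
endfacet
facet normal -0.522 0.114 -0.845
outer loop
vertex 2.045 -4.407 0.781
vertex 1.196 -3.445 1.435
vertex 3.093 -3.156 0.302
endloop
endfacet
facet normal 0.590 -0.668 -0.454
outer loop
vertex 3.824 -3.315 1.485
vertex 2.045 -4.407 0.781
vertex 3.093 -3.156 0.302
endloop
endfacet
facet normal -0.522 0.114 -0.845
outer loop
vertex 3.093 -3.156 0.302
vertex 1.196 -3.445 1.435
vertex 2.244 -2.194 0.956
endloop
endfacet
facet normal 0.616 0.735 -0.282
outer loop
vertex 2.244 -2.194 0.956
vertex 3.824 -3.315 1.485
vertex 3.093 -3.156 0.302
endloop
endfacet
facet normal -0.616 -0.735 0.282
outer loop
vertex 2.045 -4.407 0.781
vertex 1.927 -3.604 2.618
vertex 1.196 -3.445 1.435
endloop
endfacet
facet normal 0.590 -0.668 -0.454
outer loop
vertex 2.776 -4.566 1.964
vertex 2.045 -4.407 0.781
vertex 3.824 -3.315 1.485
endloop
endfacet
facet normal -0.616 -0.735 0.282
outer loop
vertex 2.776 -4.566 1.964
vertex 1.927 -3.604 2.618
vertex 2.045 -4.407 0.781
endloop
endfacet
facet normal -0.590 0.668 0.454
outer loop
vertex 1.196 -3.445 1.435
vertex 1.927 -3.604 2.618
vertex 2.244 -2.194 0.956
endloop
endfacet
facet normal 0.616 0.735 -0.282
outer loop
vertex 2.975 -2.353 2.139
vertex 3.824 -3.315 1.485
vertex 2.244 -2.194 0.956
endloop
endfacet
facet normal -0.590 0.668 0.454
outer loop
vertex 2.244 -2.194 0.956
vertex 1.927 -3.604 2.618
vertex 2.975 -2.353 2.139
endloop
endfacet
facet normal 0.522 -0.114 0.845
outer loop
vertex 2.975 -2.353 2.139
vertex 2.776 -4.566 1.964
vertex 3.824 -3.315 1.485
endloop
endfacet
facet normal 0.522 -0.114 0.845
outer loop
vertex 1.927 -3.604 2.618
vertex 2.776 -4.566 1.964
vertex 2.975 -2.353 2.139
endloop
endfacet

endsolid


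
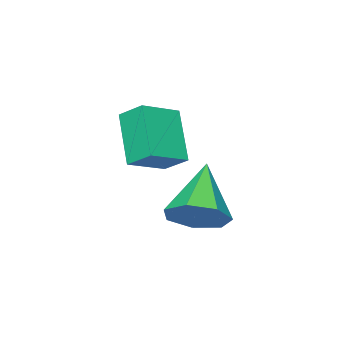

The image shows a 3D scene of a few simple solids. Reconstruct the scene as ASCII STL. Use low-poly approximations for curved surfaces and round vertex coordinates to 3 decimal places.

solid 
facet normal -0.922 0.118 -0.369
outer loop
vertex 2.406 -2.989 1.971
vertex 3.067 -1.991 0.64
vertex 2.516 -3.753 1.453
endloop
endfacet
facet normal -0.369 -0.557 0.744
outer loop
vertex 3.733 -3.909 1.94
vertex 2.406 -2.989 1.971
vertex 2.516 -3.753 1.453
endloop
endfacet
facet normal -0.922 0.118 -0.370
outer loop
vertex 2.516 -3.753 1.453
vertex 3.067 -1.991 0.64
vertex 3.177 -2.756 0.122
endloop
endfacet
facet normal 0.118 -0.822 -0.557
outer loop
vertex 3.177 -2.756 0.122
vertex 3.733 -3.909 1.94
vertex 2.516 -3.753 1.453
endloop
endfacet
facet normal -0.118 0.822 0.558
outer loop
vertex 2.406 -2.989 1.971
vertex 4.284 -2.147 1.127
vertex 3.067 -1.991 0.64
endloop
endfacet
facet normal -0.369 -0.557 0.744
outer loop
vertex 3.623 -3.144 2.458
vertex 2.406 -2.989 1.971
vertex 3.733 -3.909 1.94
endloop
endfacet
facet normal -0.118 0.822 0.557
outer loop
vertex 3.623 -3.144 2.458
vertex 4.284 -2.147 1.127
vertex 2.406 -2.989 1.971
endloop
endfacet
facet normal 0.369 0.557 -0.744
outer loop
vertex 3.067 -1.991 0.64
vertex 4.284 -2.147 1.127
vertex 3.177 -2.756 0.122
endloop
endfacet
facet normal 0.118 -0.822 -0.557
outer loop
vertex 4.394 -2.911 0.609
vertex 3.733 -3.909 1.94
vertex 3.177 -2.756 0.122
endloop
endfacet
facet normal 0.369 0.557 -0.744
outer loop
vertex 3.177 -2.756 0.122
vertex 4.284 -2.147 1.127
vertex 4.394 -2.911 0.609
endloop
endfacet
facet normal 0.922 -0.118 0.370
outer loop
vertex 4.394 -2.911 0.609
vertex 3.623 -3.144 2.458
vertex 3.733 -3.909 1.94
endloop
endfacet
facet normal 0.922 -0.118 0.369
outer loop
vertex 4.284 -2.147 1.127
vertex 3.623 -3.144 2.458
vertex 4.394 -2.911 0.609
endloop
endfacet
facet normal 0.624 0.435 -0.649
outer loop
vertex 5.108 -0.836 -0.125
vertex 4.432 -0.33 -0.436
vertex 5.005 -0.15 0.235
endloop
endfacet
facet normal 0.468 -0.354 0.809
outer loop
vertex 5.108 -0.836 -0.125
vertex 5.005 -0.15 0.235
vertex 3.228 -1.17 0.816
endloop
endfacet
facet normal 0.624 0.435 -0.649
outer loop
vertex 5.005 -0.15 0.235
vertex 4.432 -0.33 -0.436
vertex 4.47 0.4 0.089
endloop
endfacet
facet normal 0.104 0.349 0.931
outer loop
vertex 5.005 -0.15 0.235
vertex 4.47 0.4 0.089
vertex 3.228 -1.17 0.816
endloop
endfacet
facet normal 0.623 0.435 -0.650
outer loop
vertex 4.47 0.4 0.089
vertex 4.432 -0.33 -0.436
vertex 3.906 0.4 -0.452
endloop
endfacet
facet normal -0.519 0.661 0.541
outer loop
vertex 4.47 0.4 0.089
vertex 3.906 0.4 -0.452
vertex 3.228 -1.17 0.816
endloop
endfacet
facet normal 0.624 0.435 -0.649
outer loop
vertex 3.906 0.4 -0.452
vertex 4.432 -0.33 -0.436
vertex 3.739 -0.149 -0.981
endloop
endfacet
facet normal -0.935 0.349 -0.067
outer loop
vertex 3.906 0.4 -0.452
vertex 3.739 -0.149 -0.981
vertex 3.228 -1.17 0.816
endloop
endfacet
facet normal 0.624 0.435 -0.649
outer loop
vertex 3.739 -0.149 -0.981
vertex 4.432 -0.33 -0.436
vertex 4.094 -0.835 -1.1
endloop
endfacet
facet normal -0.828 -0.353 -0.436
outer loop
vertex 3.739 -0.149 -0.981
vertex 4.094 -0.835 -1.1
vertex 3.228 -1.17 0.816
endloop
endfacet
facet normal 0.624 0.435 -0.649
outer loop
vertex 4.094 -0.835 -1.1
vertex 4.432 -0.33 -0.436
vertex 4.703 -1.14 -0.719
endloop
endfacet
facet normal -0.280 -0.916 -0.287
outer loop
vertex 4.094 -0.835 -1.1
vertex 4.703 -1.14 -0.719
vertex 3.228 -1.17 0.816
endloop
endfacet
facet normal 0.624 0.435 -0.649
outer loop
vertex 4.703 -1.14 -0.719
vertex 4.432 -0.33 -0.436
vertex 5.108 -0.836 -0.125
endloop
endfacet
facet normal 0.297 -0.917 0.267
outer loop
vertex 4.703 -1.14 -0.719
vertex 5.108 -0.836 -0.125
vertex 3.228 -1.17 0.816
endloop
endfacet

endsolid


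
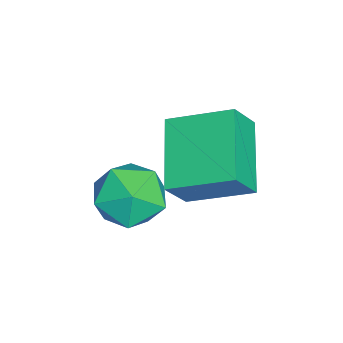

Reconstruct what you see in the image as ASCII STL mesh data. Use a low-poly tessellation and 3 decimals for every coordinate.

solid 
facet normal -0.583 -0.626 0.518
outer loop
vertex -4.049 -0.322 -1.048
vertex -3.491 -1.138 -1.405
vertex -3.21 -0.66 -0.511
endloop
endfacet
facet normal -0.537 0.009 0.844
outer loop
vertex -4.049 -0.322 -1.048
vertex -3.21 -0.66 -0.511
vertex -3.379 0.371 -0.629
endloop
endfacet
facet normal -0.769 0.507 0.390
outer loop
vertex -4.049 -0.322 -1.048
vertex -3.379 0.371 -0.629
vertex -3.764 0.53 -1.594
endloop
endfacet
facet normal -0.959 0.182 -0.216
outer loop
vertex -4.049 -0.322 -1.048
vertex -3.764 0.53 -1.594
vertex -3.833 -0.403 -2.074
endloop
endfacet
facet normal -0.845 -0.518 -0.137
outer loop
vertex -4.049 -0.322 -1.048
vertex -3.833 -0.403 -2.074
vertex -3.491 -1.138 -1.405
endloop
endfacet
facet normal 0.152 0.137 0.979
outer loop
vertex -3.379 0.371 -0.629
vertex -3.21 -0.66 -0.511
vertex -2.407 -0.017 -0.726
endloop
endfacet
facet normal 0.076 -0.889 0.451
outer loop
vertex -3.21 -0.66 -0.511
vertex -3.491 -1.138 -1.405
vertex -2.476 -0.95 -1.206
endloop
endfacet
facet normal -0.346 -0.714 -0.608
outer loop
vertex -3.491 -1.138 -1.405
vertex -3.833 -0.403 -2.074
vertex -2.861 -0.791 -2.171
endloop
endfacet
facet normal -0.532 0.418 -0.736
outer loop
vertex -3.833 -0.403 -2.074
vertex -3.764 0.53 -1.594
vertex -3.03 0.24 -2.289
endloop
endfacet
facet normal -0.223 0.944 0.244
outer loop
vertex -3.764 0.53 -1.594
vertex -3.379 0.371 -0.629
vertex -2.749 0.718 -1.395
endloop
endfacet
facet normal 0.959 -0.182 0.216
outer loop
vertex -2.191 -0.098 -1.752
vertex -2.407 -0.017 -0.726
vertex -2.476 -0.95 -1.206
endloop
endfacet
facet normal 0.769 -0.507 -0.390
outer loop
vertex -2.191 -0.098 -1.752
vertex -2.476 -0.95 -1.206
vertex -2.861 -0.791 -2.171
endloop
endfacet
facet normal 0.537 -0.009 -0.844
outer loop
vertex -2.191 -0.098 -1.752
vertex -2.861 -0.791 -2.171
vertex -3.03 0.24 -2.289
endloop
endfacet
facet normal 0.583 0.626 -0.518
outer loop
vertex -2.191 -0.098 -1.752
vertex -3.03 0.24 -2.289
vertex -2.749 0.718 -1.395
endloop
endfacet
facet normal 0.845 0.518 0.137
outer loop
vertex -2.191 -0.098 -1.752
vertex -2.749 0.718 -1.395
vertex -2.407 -0.017 -0.726
endloop
endfacet
facet normal 0.532 -0.418 0.736
outer loop
vertex -2.476 -0.95 -1.206
vertex -2.407 -0.017 -0.726
vertex -3.21 -0.66 -0.511
endloop
endfacet
facet normal 0.223 -0.944 -0.244
outer loop
vertex -2.861 -0.791 -2.171
vertex -2.476 -0.95 -1.206
vertex -3.491 -1.138 -1.405
endloop
endfacet
facet normal -0.152 -0.137 -0.979
outer loop
vertex -3.03 0.24 -2.289
vertex -2.861 -0.791 -2.171
vertex -3.833 -0.403 -2.074
endloop
endfacet
facet normal -0.076 0.889 -0.451
outer loop
vertex -2.749 0.718 -1.395
vertex -3.03 0.24 -2.289
vertex -3.764 0.53 -1.594
endloop
endfacet
facet normal 0.346 0.714 0.608
outer loop
vertex -2.407 -0.017 -0.726
vertex -2.749 0.718 -1.395
vertex -3.379 0.371 -0.629
endloop
endfacet
facet normal -0.454 0.378 -0.807
outer loop
vertex -4.844 0.912 -0.404
vertex -4.719 2.591 0.312
vertex -2.987 1.168 -1.328
endloop
endfacet
facet normal -0.068 -0.917 -0.392
outer loop
vertex -2.461 0.729 -0.392
vertex -4.844 0.912 -0.404
vertex -2.987 1.168 -1.328
endloop
endfacet
facet normal -0.454 0.378 -0.807
outer loop
vertex -2.987 1.168 -1.328
vertex -4.719 2.591 0.312
vertex -2.862 2.847 -0.612
endloop
endfacet
facet normal 0.889 0.122 -0.442
outer loop
vertex -2.862 2.847 -0.612
vertex -2.461 0.729 -0.392
vertex -2.987 1.168 -1.328
endloop
endfacet
facet normal -0.889 -0.122 0.442
outer loop
vertex -4.844 0.912 -0.404
vertex -4.193 2.152 1.248
vertex -4.719 2.591 0.312
endloop
endfacet
facet normal -0.068 -0.917 -0.392
outer loop
vertex -4.318 0.473 0.532
vertex -4.844 0.912 -0.404
vertex -2.461 0.729 -0.392
endloop
endfacet
facet normal -0.889 -0.122 0.442
outer loop
vertex -4.318 0.473 0.532
vertex -4.193 2.152 1.248
vertex -4.844 0.912 -0.404
endloop
endfacet
facet normal 0.068 0.917 0.392
outer loop
vertex -4.719 2.591 0.312
vertex -4.193 2.152 1.248
vertex -2.862 2.847 -0.612
endloop
endfacet
facet normal 0.889 0.122 -0.442
outer loop
vertex -2.336 2.408 0.324
vertex -2.461 0.729 -0.392
vertex -2.862 2.847 -0.612
endloop
endfacet
facet normal 0.068 0.917 0.392
outer loop
vertex -2.862 2.847 -0.612
vertex -4.193 2.152 1.248
vertex -2.336 2.408 0.324
endloop
endfacet
facet normal 0.454 -0.378 0.807
outer loop
vertex -2.336 2.408 0.324
vertex -4.318 0.473 0.532
vertex -2.461 0.729 -0.392
endloop
endfacet
facet normal 0.454 -0.378 0.807
outer loop
vertex -4.193 2.152 1.248
vertex -4.318 0.473 0.532
vertex -2.336 2.408 0.324
endloop
endfacet

endsolid


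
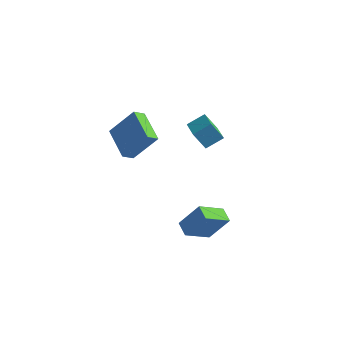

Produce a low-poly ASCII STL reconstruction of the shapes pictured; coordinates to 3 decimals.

solid 
facet normal -0.660 0.714 -0.234
outer loop
vertex -0.687 3.804 1.62
vertex -0.022 4.62 2.236
vertex -0.025 4.067 0.556
endloop
endfacet
facet normal -0.545 -0.669 -0.505
outer loop
vertex 1.182 2.76 0.984
vertex -0.687 3.804 1.62
vertex -0.025 4.067 0.556
endloop
endfacet
facet normal -0.660 0.714 -0.234
outer loop
vertex -0.025 4.067 0.556
vertex -0.022 4.62 2.236
vertex 0.64 4.883 1.172
endloop
endfacet
facet normal 0.517 0.206 -0.831
outer loop
vertex 0.64 4.883 1.172
vertex 1.182 2.76 0.984
vertex -0.025 4.067 0.556
endloop
endfacet
facet normal -0.517 -0.206 0.831
outer loop
vertex -0.687 3.804 1.62
vertex 1.185 3.313 2.664
vertex -0.022 4.62 2.236
endloop
endfacet
facet normal -0.545 -0.669 -0.505
outer loop
vertex 0.52 2.497 2.048
vertex -0.687 3.804 1.62
vertex 1.182 2.76 0.984
endloop
endfacet
facet normal -0.517 -0.206 0.831
outer loop
vertex 0.52 2.497 2.048
vertex 1.185 3.313 2.664
vertex -0.687 3.804 1.62
endloop
endfacet
facet normal 0.545 0.669 0.505
outer loop
vertex -0.022 4.62 2.236
vertex 1.185 3.313 2.664
vertex 0.64 4.883 1.172
endloop
endfacet
facet normal 0.517 0.206 -0.831
outer loop
vertex 1.847 3.576 1.6
vertex 1.182 2.76 0.984
vertex 0.64 4.883 1.172
endloop
endfacet
facet normal 0.545 0.669 0.505
outer loop
vertex 0.64 4.883 1.172
vertex 1.185 3.313 2.664
vertex 1.847 3.576 1.6
endloop
endfacet
facet normal 0.660 -0.714 0.234
outer loop
vertex 1.847 3.576 1.6
vertex 0.52 2.497 2.048
vertex 1.182 2.76 0.984
endloop
endfacet
facet normal 0.660 -0.714 0.234
outer loop
vertex 1.185 3.313 2.664
vertex 0.52 2.497 2.048
vertex 1.847 3.576 1.6
endloop
endfacet
facet normal -0.557 -0.305 -0.772
outer loop
vertex -2.596 0.13 0.474
vertex -4.263 1.333 1.201
vertex -2.317 0.798 0.009
endloop
endfacet
facet normal 0.765 -0.552 -0.334
outer loop
vertex -1.097 1.467 1.699
vertex -2.596 0.13 0.474
vertex -2.317 0.798 0.009
endloop
endfacet
facet normal -0.557 -0.306 -0.772
outer loop
vertex -2.317 0.798 0.009
vertex -4.263 1.333 1.201
vertex -3.984 2.0 0.735
endloop
endfacet
facet normal 0.324 0.776 -0.541
outer loop
vertex -3.984 2.0 0.735
vertex -1.097 1.467 1.699
vertex -2.317 0.798 0.009
endloop
endfacet
facet normal -0.324 -0.776 0.541
outer loop
vertex -2.596 0.13 0.474
vertex -3.043 2.002 2.891
vertex -4.263 1.333 1.201
endloop
endfacet
facet normal 0.764 -0.552 -0.333
outer loop
vertex -1.376 0.8 2.165
vertex -2.596 0.13 0.474
vertex -1.097 1.467 1.699
endloop
endfacet
facet normal -0.324 -0.776 0.541
outer loop
vertex -1.376 0.8 2.165
vertex -3.043 2.002 2.891
vertex -2.596 0.13 0.474
endloop
endfacet
facet normal -0.764 0.552 0.333
outer loop
vertex -4.263 1.333 1.201
vertex -3.043 2.002 2.891
vertex -3.984 2.0 0.735
endloop
endfacet
facet normal 0.324 0.776 -0.541
outer loop
vertex -2.764 2.67 2.426
vertex -1.097 1.467 1.699
vertex -3.984 2.0 0.735
endloop
endfacet
facet normal -0.765 0.551 0.333
outer loop
vertex -3.984 2.0 0.735
vertex -3.043 2.002 2.891
vertex -2.764 2.67 2.426
endloop
endfacet
facet normal 0.557 0.306 0.772
outer loop
vertex -2.764 2.67 2.426
vertex -1.376 0.8 2.165
vertex -1.097 1.467 1.699
endloop
endfacet
facet normal 0.557 0.305 0.773
outer loop
vertex -3.043 2.002 2.891
vertex -1.376 0.8 2.165
vertex -2.764 2.67 2.426
endloop
endfacet
facet normal -0.529 -0.262 -0.807
outer loop
vertex 2.585 -2.303 -1.315
vertex 3.241 -0.905 -2.199
vertex 3.311 -2.835 -1.618
endloop
endfacet
facet normal -0.368 -0.786 0.497
outer loop
vertex 4.279 -2.355 -0.141
vertex 2.585 -2.303 -1.315
vertex 3.311 -2.835 -1.618
endloop
endfacet
facet normal -0.529 -0.262 -0.807
outer loop
vertex 3.311 -2.835 -1.618
vertex 3.241 -0.905 -2.199
vertex 3.967 -1.437 -2.502
endloop
endfacet
facet normal 0.764 -0.560 -0.319
outer loop
vertex 3.967 -1.437 -2.502
vertex 4.279 -2.355 -0.141
vertex 3.311 -2.835 -1.618
endloop
endfacet
facet normal -0.764 0.560 0.319
outer loop
vertex 2.585 -2.303 -1.315
vertex 4.209 -0.425 -0.722
vertex 3.241 -0.905 -2.199
endloop
endfacet
facet normal -0.368 -0.786 0.497
outer loop
vertex 3.553 -1.823 0.162
vertex 2.585 -2.303 -1.315
vertex 4.279 -2.355 -0.141
endloop
endfacet
facet normal -0.764 0.560 0.319
outer loop
vertex 3.553 -1.823 0.162
vertex 4.209 -0.425 -0.722
vertex 2.585 -2.303 -1.315
endloop
endfacet
facet normal 0.368 0.786 -0.497
outer loop
vertex 3.241 -0.905 -2.199
vertex 4.209 -0.425 -0.722
vertex 3.967 -1.437 -2.502
endloop
endfacet
facet normal 0.764 -0.560 -0.319
outer loop
vertex 4.935 -0.957 -1.025
vertex 4.279 -2.355 -0.141
vertex 3.967 -1.437 -2.502
endloop
endfacet
facet normal 0.368 0.786 -0.497
outer loop
vertex 3.967 -1.437 -2.502
vertex 4.209 -0.425 -0.722
vertex 4.935 -0.957 -1.025
endloop
endfacet
facet normal 0.529 0.262 0.807
outer loop
vertex 4.935 -0.957 -1.025
vertex 3.553 -1.823 0.162
vertex 4.279 -2.355 -0.141
endloop
endfacet
facet normal 0.529 0.262 0.807
outer loop
vertex 4.209 -0.425 -0.722
vertex 3.553 -1.823 0.162
vertex 4.935 -0.957 -1.025
endloop
endfacet

endsolid


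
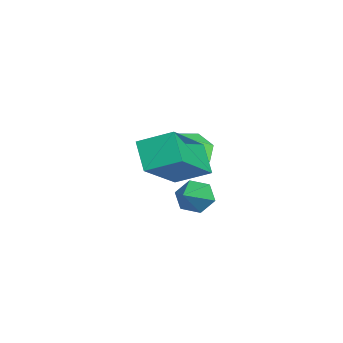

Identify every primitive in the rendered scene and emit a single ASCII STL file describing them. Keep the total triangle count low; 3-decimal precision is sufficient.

solid 
facet normal -0.450 0.235 -0.861
outer loop
vertex 1.147 -0.37 0.442
vertex 0.504 0.158 0.922
vertex 1.36 0.329 0.521
endloop
endfacet
facet normal 0.946 -0.302 0.121
outer loop
vertex 1.147 -0.37 0.442
vertex 1.36 0.329 0.521
vertex 1.036 -0.118 1.938
endloop
endfacet
facet normal -0.450 0.235 -0.861
outer loop
vertex 1.36 0.329 0.521
vertex 0.504 0.158 0.922
vertex 1.072 0.928 0.835
endloop
endfacet
facet normal 0.912 0.282 0.298
outer loop
vertex 1.36 0.329 0.521
vertex 1.072 0.928 0.835
vertex 1.036 -0.118 1.938
endloop
endfacet
facet normal -0.449 0.234 -0.862
outer loop
vertex 1.072 0.928 0.835
vertex 0.504 0.158 0.922
vertex 0.451 1.076 1.199
endloop
endfacet
facet normal 0.502 0.619 0.604
outer loop
vertex 1.072 0.928 0.835
vertex 0.451 1.076 1.199
vertex 1.036 -0.118 1.938
endloop
endfacet
facet normal -0.450 0.234 -0.862
outer loop
vertex 0.451 1.076 1.199
vertex 0.504 0.158 0.922
vertex -0.138 0.686 1.401
endloop
endfacet
facet normal -0.043 0.510 0.859
outer loop
vertex 0.451 1.076 1.199
vertex -0.138 0.686 1.401
vertex 1.036 -0.118 1.938
endloop
endfacet
facet normal -0.450 0.235 -0.862
outer loop
vertex -0.138 0.686 1.401
vertex 0.504 0.158 0.922
vertex -0.351 -0.012 1.322
endloop
endfacet
facet normal -0.405 0.020 0.914
outer loop
vertex -0.138 0.686 1.401
vertex -0.351 -0.012 1.322
vertex 1.036 -0.118 1.938
endloop
endfacet
facet normal -0.450 0.234 -0.862
outer loop
vertex -0.351 -0.012 1.322
vertex 0.504 0.158 0.922
vertex -0.063 -0.611 1.009
endloop
endfacet
facet normal -0.371 -0.564 0.738
outer loop
vertex -0.351 -0.012 1.322
vertex -0.063 -0.611 1.009
vertex 1.036 -0.118 1.938
endloop
endfacet
facet normal -0.451 0.235 -0.861
outer loop
vertex -0.063 -0.611 1.009
vertex 0.504 0.158 0.922
vertex 0.557 -0.759 0.644
endloop
endfacet
facet normal 0.039 -0.901 0.432
outer loop
vertex -0.063 -0.611 1.009
vertex 0.557 -0.759 0.644
vertex 1.036 -0.118 1.938
endloop
endfacet
facet normal -0.450 0.235 -0.862
outer loop
vertex 0.557 -0.759 0.644
vertex 0.504 0.158 0.922
vertex 1.147 -0.37 0.442
endloop
endfacet
facet normal 0.583 -0.793 0.177
outer loop
vertex 0.557 -0.759 0.644
vertex 1.147 -0.37 0.442
vertex 1.036 -0.118 1.938
endloop
endfacet
facet normal -0.840 0.272 -0.469
outer loop
vertex 1.439 0.655 -0.996
vertex 1.121 0.517 -0.506
vertex 1.339 1.071 -0.575
endloop
endfacet
facet normal 0.760 0.544 -0.357
outer loop
vertex 1.439 0.655 -0.996
vertex 1.339 1.071 -0.575
vertex 2.399 0.103 0.206
endloop
endfacet
facet normal -0.840 0.272 -0.469
outer loop
vertex 1.339 1.071 -0.575
vertex 1.121 0.517 -0.506
vertex 1.021 0.933 -0.085
endloop
endfacet
facet normal 0.380 0.796 0.471
outer loop
vertex 1.339 1.071 -0.575
vertex 1.021 0.933 -0.085
vertex 2.399 0.103 0.206
endloop
endfacet
facet normal -0.841 0.272 -0.468
outer loop
vertex 1.021 0.933 -0.085
vertex 1.121 0.517 -0.506
vertex 0.803 0.378 -0.016
endloop
endfacet
facet normal -0.108 0.164 0.980
outer loop
vertex 1.021 0.933 -0.085
vertex 0.803 0.378 -0.016
vertex 2.399 0.103 0.206
endloop
endfacet
facet normal -0.841 0.272 -0.468
outer loop
vertex 0.803 0.378 -0.016
vertex 1.121 0.517 -0.506
vertex 0.903 -0.038 -0.437
endloop
endfacet
facet normal -0.216 -0.720 0.660
outer loop
vertex 0.803 0.378 -0.016
vertex 0.903 -0.038 -0.437
vertex 2.399 0.103 0.206
endloop
endfacet
facet normal -0.840 0.272 -0.469
outer loop
vertex 0.903 -0.038 -0.437
vertex 1.121 0.517 -0.506
vertex 1.221 0.101 -0.926
endloop
endfacet
facet normal 0.164 -0.972 -0.169
outer loop
vertex 0.903 -0.038 -0.437
vertex 1.221 0.101 -0.926
vertex 2.399 0.103 0.206
endloop
endfacet
facet normal -0.840 0.271 -0.469
outer loop
vertex 1.221 0.101 -0.926
vertex 1.121 0.517 -0.506
vertex 1.439 0.655 -0.996
endloop
endfacet
facet normal 0.651 -0.342 -0.677
outer loop
vertex 1.221 0.101 -0.926
vertex 1.439 0.655 -0.996
vertex 2.399 0.103 0.206
endloop
endfacet
facet normal -0.666 -0.177 0.724
outer loop
vertex 3.543 -0.202 3.174
vertex 1.976 0.69 1.95
vertex 3.324 -1.196 2.73
endloop
endfacet
facet normal 0.719 -0.409 0.562
outer loop
vertex 4.024 -1.01 1.97
vertex 3.543 -0.202 3.174
vertex 3.324 -1.196 2.73
endloop
endfacet
facet normal -0.666 -0.177 0.724
outer loop
vertex 3.324 -1.196 2.73
vertex 1.976 0.69 1.95
vertex 1.757 -0.303 1.506
endloop
endfacet
facet normal -0.197 -0.895 -0.401
outer loop
vertex 1.757 -0.303 1.506
vertex 4.024 -1.01 1.97
vertex 3.324 -1.196 2.73
endloop
endfacet
facet normal 0.197 0.895 0.400
outer loop
vertex 3.543 -0.202 3.174
vertex 2.676 0.876 1.19
vertex 1.976 0.69 1.95
endloop
endfacet
facet normal 0.718 -0.410 0.562
outer loop
vertex 4.243 -0.017 2.414
vertex 3.543 -0.202 3.174
vertex 4.024 -1.01 1.97
endloop
endfacet
facet normal 0.198 0.895 0.400
outer loop
vertex 4.243 -0.017 2.414
vertex 2.676 0.876 1.19
vertex 3.543 -0.202 3.174
endloop
endfacet
facet normal -0.719 0.410 -0.562
outer loop
vertex 1.976 0.69 1.95
vertex 2.676 0.876 1.19
vertex 1.757 -0.303 1.506
endloop
endfacet
facet normal -0.197 -0.895 -0.400
outer loop
vertex 2.457 -0.118 0.746
vertex 4.024 -1.01 1.97
vertex 1.757 -0.303 1.506
endloop
endfacet
facet normal -0.719 0.409 -0.562
outer loop
vertex 1.757 -0.303 1.506
vertex 2.676 0.876 1.19
vertex 2.457 -0.118 0.746
endloop
endfacet
facet normal 0.666 0.177 -0.724
outer loop
vertex 2.457 -0.118 0.746
vertex 4.243 -0.017 2.414
vertex 4.024 -1.01 1.97
endloop
endfacet
facet normal 0.666 0.177 -0.724
outer loop
vertex 2.676 0.876 1.19
vertex 4.243 -0.017 2.414
vertex 2.457 -0.118 0.746
endloop
endfacet

endsolid


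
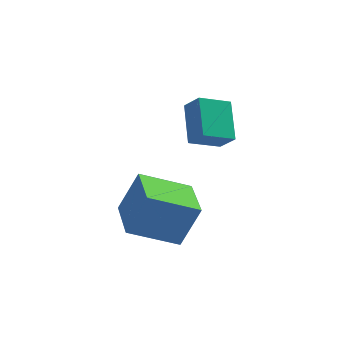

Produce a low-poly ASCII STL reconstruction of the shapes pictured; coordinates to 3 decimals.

solid 
facet normal -0.878 -0.260 0.401
outer loop
vertex 1.108 -0.273 1.331
vertex 0.54 1.655 1.338
vertex 0.394 -0.477 -0.363
endloop
endfacet
facet normal 0.283 -0.959 -0.004
outer loop
vertex 2.22 0.065 -1.198
vertex 1.108 -0.273 1.331
vertex 0.394 -0.477 -0.363
endloop
endfacet
facet normal -0.878 -0.260 0.401
outer loop
vertex 0.394 -0.477 -0.363
vertex 0.54 1.655 1.338
vertex -0.174 1.452 -0.356
endloop
endfacet
facet normal -0.386 -0.110 -0.916
outer loop
vertex -0.174 1.452 -0.356
vertex 2.22 0.065 -1.198
vertex 0.394 -0.477 -0.363
endloop
endfacet
facet normal 0.386 0.110 0.916
outer loop
vertex 1.108 -0.273 1.331
vertex 2.366 2.197 0.503
vertex 0.54 1.655 1.338
endloop
endfacet
facet normal 0.282 -0.959 -0.004
outer loop
vertex 2.934 0.268 0.496
vertex 1.108 -0.273 1.331
vertex 2.22 0.065 -1.198
endloop
endfacet
facet normal 0.386 0.110 0.916
outer loop
vertex 2.934 0.268 0.496
vertex 2.366 2.197 0.503
vertex 1.108 -0.273 1.331
endloop
endfacet
facet normal -0.283 0.959 0.004
outer loop
vertex 0.54 1.655 1.338
vertex 2.366 2.197 0.503
vertex -0.174 1.452 -0.356
endloop
endfacet
facet normal -0.386 -0.110 -0.916
outer loop
vertex 1.652 1.993 -1.191
vertex 2.22 0.065 -1.198
vertex -0.174 1.452 -0.356
endloop
endfacet
facet normal -0.283 0.959 0.004
outer loop
vertex -0.174 1.452 -0.356
vertex 2.366 2.197 0.503
vertex 1.652 1.993 -1.191
endloop
endfacet
facet normal 0.878 0.260 -0.401
outer loop
vertex 1.652 1.993 -1.191
vertex 2.934 0.268 0.496
vertex 2.22 0.065 -1.198
endloop
endfacet
facet normal 0.878 0.260 -0.401
outer loop
vertex 2.366 2.197 0.503
vertex 2.934 0.268 0.496
vertex 1.652 1.993 -1.191
endloop
endfacet
facet normal -0.799 -0.483 0.358
outer loop
vertex 2.839 1.482 3.553
vertex 2.542 2.824 4.699
vertex 2.267 1.93 2.88
endloop
endfacet
facet normal 0.166 -0.750 -0.640
outer loop
vertex 3.338 2.576 2.401
vertex 2.839 1.482 3.553
vertex 2.267 1.93 2.88
endloop
endfacet
facet normal -0.799 -0.483 0.358
outer loop
vertex 2.267 1.93 2.88
vertex 2.542 2.824 4.699
vertex 1.97 3.272 4.027
endloop
endfacet
facet normal -0.577 0.453 -0.679
outer loop
vertex 1.97 3.272 4.027
vertex 3.338 2.576 2.401
vertex 2.267 1.93 2.88
endloop
endfacet
facet normal 0.577 -0.453 0.680
outer loop
vertex 2.839 1.482 3.553
vertex 3.613 3.47 4.22
vertex 2.542 2.824 4.699
endloop
endfacet
facet normal 0.165 -0.750 -0.641
outer loop
vertex 3.91 2.128 3.073
vertex 2.839 1.482 3.553
vertex 3.338 2.576 2.401
endloop
endfacet
facet normal 0.578 -0.453 0.679
outer loop
vertex 3.91 2.128 3.073
vertex 3.613 3.47 4.22
vertex 2.839 1.482 3.553
endloop
endfacet
facet normal -0.166 0.750 0.641
outer loop
vertex 2.542 2.824 4.699
vertex 3.613 3.47 4.22
vertex 1.97 3.272 4.027
endloop
endfacet
facet normal -0.577 0.452 -0.680
outer loop
vertex 3.041 3.918 3.547
vertex 3.338 2.576 2.401
vertex 1.97 3.272 4.027
endloop
endfacet
facet normal -0.166 0.750 0.640
outer loop
vertex 1.97 3.272 4.027
vertex 3.613 3.47 4.22
vertex 3.041 3.918 3.547
endloop
endfacet
facet normal 0.799 0.483 -0.358
outer loop
vertex 3.041 3.918 3.547
vertex 3.91 2.128 3.073
vertex 3.338 2.576 2.401
endloop
endfacet
facet normal 0.799 0.483 -0.358
outer loop
vertex 3.613 3.47 4.22
vertex 3.91 2.128 3.073
vertex 3.041 3.918 3.547
endloop
endfacet

endsolid


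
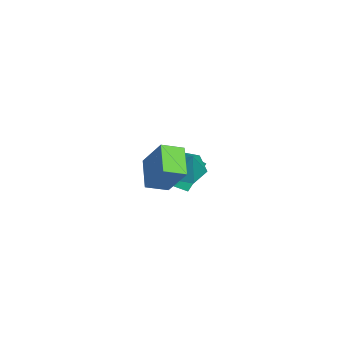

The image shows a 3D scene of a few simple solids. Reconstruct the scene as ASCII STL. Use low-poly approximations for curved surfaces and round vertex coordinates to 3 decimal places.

solid 
facet normal -0.547 -0.204 -0.812
outer loop
vertex 0.477 -2.163 -0.559
vertex -0.219 -2.516 -0.001
vertex -0.217 -1.585 -0.236
endloop
endfacet
facet normal 0.631 0.775 -0.032
outer loop
vertex 0.477 -2.163 -0.559
vertex -0.217 -1.585 -0.236
vertex 0.619 -2.204 1.241
endloop
endfacet
facet normal -0.548 -0.204 -0.812
outer loop
vertex -0.217 -1.585 -0.236
vertex -0.219 -2.516 -0.001
vertex -0.914 -1.938 0.323
endloop
endfacet
facet normal -0.105 0.895 0.434
outer loop
vertex -0.217 -1.585 -0.236
vertex -0.914 -1.938 0.323
vertex 0.619 -2.204 1.241
endloop
endfacet
facet normal -0.548 -0.204 -0.811
outer loop
vertex -0.914 -1.938 0.323
vertex -0.219 -2.516 -0.001
vertex -0.915 -2.869 0.558
endloop
endfacet
facet normal -0.474 0.216 0.854
outer loop
vertex -0.914 -1.938 0.323
vertex -0.915 -2.869 0.558
vertex 0.619 -2.204 1.241
endloop
endfacet
facet normal -0.548 -0.204 -0.811
outer loop
vertex -0.915 -2.869 0.558
vertex -0.219 -2.516 -0.001
vertex -0.221 -3.447 0.234
endloop
endfacet
facet normal -0.107 -0.581 0.807
outer loop
vertex -0.915 -2.869 0.558
vertex -0.221 -3.447 0.234
vertex 0.619 -2.204 1.241
endloop
endfacet
facet normal -0.548 -0.204 -0.812
outer loop
vertex -0.221 -3.447 0.234
vertex -0.219 -2.516 -0.001
vertex 0.476 -3.094 -0.325
endloop
endfacet
facet normal 0.628 -0.700 0.341
outer loop
vertex -0.221 -3.447 0.234
vertex 0.476 -3.094 -0.325
vertex 0.619 -2.204 1.241
endloop
endfacet
facet normal -0.548 -0.203 -0.812
outer loop
vertex 0.476 -3.094 -0.325
vertex -0.219 -2.516 -0.001
vertex 0.477 -2.163 -0.559
endloop
endfacet
facet normal 0.997 -0.021 -0.079
outer loop
vertex 0.476 -3.094 -0.325
vertex 0.477 -2.163 -0.559
vertex 0.619 -2.204 1.241
endloop
endfacet
facet normal -0.870 -0.099 0.482
outer loop
vertex 2.214 -3.481 2.952
vertex 1.9 -2.516 2.583
vertex 1.491 -4.278 1.484
endloop
endfacet
facet normal 0.291 -0.894 0.342
outer loop
vertex 2.84 -4.124 0.737
vertex 2.214 -3.481 2.952
vertex 1.491 -4.278 1.484
endloop
endfacet
facet normal -0.870 -0.099 0.482
outer loop
vertex 1.491 -4.278 1.484
vertex 1.9 -2.516 2.583
vertex 1.177 -3.313 1.115
endloop
endfacet
facet normal -0.397 -0.438 -0.807
outer loop
vertex 1.177 -3.313 1.115
vertex 2.84 -4.124 0.737
vertex 1.491 -4.278 1.484
endloop
endfacet
facet normal 0.397 0.438 0.807
outer loop
vertex 2.214 -3.481 2.952
vertex 3.249 -2.362 1.836
vertex 1.9 -2.516 2.583
endloop
endfacet
facet normal 0.291 -0.894 0.342
outer loop
vertex 3.563 -3.327 2.205
vertex 2.214 -3.481 2.952
vertex 2.84 -4.124 0.737
endloop
endfacet
facet normal 0.397 0.438 0.807
outer loop
vertex 3.563 -3.327 2.205
vertex 3.249 -2.362 1.836
vertex 2.214 -3.481 2.952
endloop
endfacet
facet normal -0.291 0.894 -0.342
outer loop
vertex 1.9 -2.516 2.583
vertex 3.249 -2.362 1.836
vertex 1.177 -3.313 1.115
endloop
endfacet
facet normal -0.397 -0.438 -0.807
outer loop
vertex 2.526 -3.159 0.368
vertex 2.84 -4.124 0.737
vertex 1.177 -3.313 1.115
endloop
endfacet
facet normal -0.291 0.894 -0.342
outer loop
vertex 1.177 -3.313 1.115
vertex 3.249 -2.362 1.836
vertex 2.526 -3.159 0.368
endloop
endfacet
facet normal 0.870 0.099 -0.482
outer loop
vertex 2.526 -3.159 0.368
vertex 3.563 -3.327 2.205
vertex 2.84 -4.124 0.737
endloop
endfacet
facet normal 0.870 0.099 -0.482
outer loop
vertex 3.249 -2.362 1.836
vertex 3.563 -3.327 2.205
vertex 2.526 -3.159 0.368
endloop
endfacet
facet normal -0.784 -0.614 -0.092
outer loop
vertex -2.477 -3.988 -2.096
vertex -3.253 -3.2 -0.753
vertex -2.883 -3.381 -2.687
endloop
endfacet
facet normal 0.446 -0.453 -0.772
outer loop
vertex -1.707 -2.46 -2.547
vertex -2.477 -3.988 -2.096
vertex -2.883 -3.381 -2.687
endloop
endfacet
facet normal -0.784 -0.614 -0.093
outer loop
vertex -2.883 -3.381 -2.687
vertex -3.253 -3.2 -0.753
vertex -3.659 -2.592 -1.344
endloop
endfacet
facet normal -0.431 0.647 -0.629
outer loop
vertex -3.659 -2.592 -1.344
vertex -1.707 -2.46 -2.547
vertex -2.883 -3.381 -2.687
endloop
endfacet
facet normal 0.432 -0.647 0.629
outer loop
vertex -2.477 -3.988 -2.096
vertex -2.077 -2.279 -0.613
vertex -3.253 -3.2 -0.753
endloop
endfacet
facet normal 0.446 -0.453 -0.772
outer loop
vertex -1.301 -3.068 -1.956
vertex -2.477 -3.988 -2.096
vertex -1.707 -2.46 -2.547
endloop
endfacet
facet normal 0.431 -0.647 0.629
outer loop
vertex -1.301 -3.068 -1.956
vertex -2.077 -2.279 -0.613
vertex -2.477 -3.988 -2.096
endloop
endfacet
facet normal -0.446 0.452 0.772
outer loop
vertex -3.253 -3.2 -0.753
vertex -2.077 -2.279 -0.613
vertex -3.659 -2.592 -1.344
endloop
endfacet
facet normal -0.431 0.647 -0.629
outer loop
vertex -2.483 -1.672 -1.204
vertex -1.707 -2.46 -2.547
vertex -3.659 -2.592 -1.344
endloop
endfacet
facet normal -0.446 0.453 0.772
outer loop
vertex -3.659 -2.592 -1.344
vertex -2.077 -2.279 -0.613
vertex -2.483 -1.672 -1.204
endloop
endfacet
facet normal 0.784 0.614 0.093
outer loop
vertex -2.483 -1.672 -1.204
vertex -1.301 -3.068 -1.956
vertex -1.707 -2.46 -2.547
endloop
endfacet
facet normal 0.784 0.614 0.092
outer loop
vertex -2.077 -2.279 -0.613
vertex -1.301 -3.068 -1.956
vertex -2.483 -1.672 -1.204
endloop
endfacet

endsolid


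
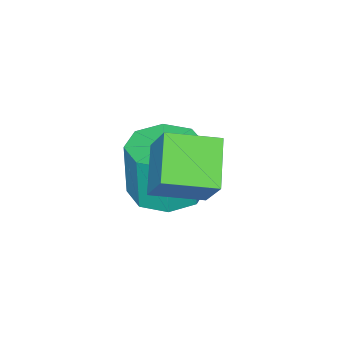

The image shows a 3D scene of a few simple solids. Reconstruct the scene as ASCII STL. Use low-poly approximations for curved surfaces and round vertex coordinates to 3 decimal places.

solid 
facet normal -0.690 0.689 -0.224
outer loop
vertex 1.301 1.565 -1.066
vertex 1.674 2.312 0.083
vertex 2.293 2.299 -1.865
endloop
endfacet
facet normal -0.262 -0.526 -0.809
outer loop
vertex 3.286 1.308 -1.543
vertex 1.301 1.565 -1.066
vertex 2.293 2.299 -1.865
endloop
endfacet
facet normal -0.690 0.688 -0.224
outer loop
vertex 2.293 2.299 -1.865
vertex 1.674 2.312 0.083
vertex 2.665 3.046 -0.717
endloop
endfacet
facet normal 0.675 0.499 -0.544
outer loop
vertex 2.665 3.046 -0.717
vertex 3.286 1.308 -1.543
vertex 2.293 2.299 -1.865
endloop
endfacet
facet normal -0.675 -0.499 0.544
outer loop
vertex 1.301 1.565 -1.066
vertex 2.667 1.321 0.405
vertex 1.674 2.312 0.083
endloop
endfacet
facet normal -0.262 -0.527 -0.808
outer loop
vertex 2.295 0.574 -0.743
vertex 1.301 1.565 -1.066
vertex 3.286 1.308 -1.543
endloop
endfacet
facet normal -0.675 -0.499 0.544
outer loop
vertex 2.295 0.574 -0.743
vertex 2.667 1.321 0.405
vertex 1.301 1.565 -1.066
endloop
endfacet
facet normal 0.263 0.526 0.809
outer loop
vertex 1.674 2.312 0.083
vertex 2.667 1.321 0.405
vertex 2.665 3.046 -0.717
endloop
endfacet
facet normal 0.675 0.499 -0.544
outer loop
vertex 3.659 2.055 -0.394
vertex 3.286 1.308 -1.543
vertex 2.665 3.046 -0.717
endloop
endfacet
facet normal 0.262 0.526 0.809
outer loop
vertex 2.665 3.046 -0.717
vertex 2.667 1.321 0.405
vertex 3.659 2.055 -0.394
endloop
endfacet
facet normal 0.690 -0.688 0.223
outer loop
vertex 3.659 2.055 -0.394
vertex 2.295 0.574 -0.743
vertex 3.286 1.308 -1.543
endloop
endfacet
facet normal 0.690 -0.688 0.224
outer loop
vertex 2.667 1.321 0.405
vertex 2.295 0.574 -0.743
vertex 3.659 2.055 -0.394
endloop
endfacet
facet normal -0.009 0.033 -0.999
outer loop
vertex 1.824 0.729 -3.628
vertex 1.072 0.039 -3.644
vertex 1.116 1.058 -3.611
endloop
endfacet
facet normal 0.422 0.906 0.027
outer loop
vertex 1.824 0.729 -3.628
vertex 1.116 1.058 -3.611
vertex 1.84 0.67 -1.879
endloop
endfacet
facet normal 0.422 0.906 0.027
outer loop
vertex 1.84 0.67 -1.879
vertex 1.116 1.058 -3.611
vertex 1.132 0.999 -1.862
endloop
endfacet
facet normal 0.008 -0.034 0.999
outer loop
vertex 1.84 0.67 -1.879
vertex 1.132 0.999 -1.862
vertex 1.088 -0.019 -1.896
endloop
endfacet
facet normal -0.009 0.033 -0.999
outer loop
vertex 1.116 1.058 -3.611
vertex 1.072 0.039 -3.644
vertex 0.383 0.791 -3.613
endloop
endfacet
facet normal -0.342 0.939 0.035
outer loop
vertex 1.116 1.058 -3.611
vertex 0.383 0.791 -3.613
vertex 1.132 0.999 -1.862
endloop
endfacet
facet normal -0.342 0.939 0.035
outer loop
vertex 1.132 0.999 -1.862
vertex 0.383 0.791 -3.613
vertex 0.399 0.732 -1.864
endloop
endfacet
facet normal 0.010 -0.034 0.999
outer loop
vertex 1.132 0.999 -1.862
vertex 0.399 0.732 -1.864
vertex 1.088 -0.019 -1.896
endloop
endfacet
facet normal -0.008 0.034 -0.999
outer loop
vertex 0.383 0.791 -3.613
vertex 1.072 0.039 -3.644
vertex 0.053 0.083 -3.634
endloop
endfacet
facet normal -0.906 0.422 0.023
outer loop
vertex 0.383 0.791 -3.613
vertex 0.053 0.083 -3.634
vertex 0.399 0.732 -1.864
endloop
endfacet
facet normal -0.906 0.422 0.023
outer loop
vertex 0.399 0.732 -1.864
vertex 0.053 0.083 -3.634
vertex 0.069 0.024 -1.885
endloop
endfacet
facet normal 0.009 -0.034 0.999
outer loop
vertex 0.399 0.732 -1.864
vertex 0.069 0.024 -1.885
vertex 1.088 -0.019 -1.896
endloop
endfacet
facet normal -0.008 0.034 -0.999
outer loop
vertex 0.053 0.083 -3.634
vertex 1.072 0.039 -3.644
vertex 0.32 -0.65 -3.661
endloop
endfacet
facet normal -0.940 -0.342 -0.003
outer loop
vertex 0.053 0.083 -3.634
vertex 0.32 -0.65 -3.661
vertex 0.069 0.024 -1.885
endloop
endfacet
facet normal -0.940 -0.342 -0.003
outer loop
vertex 0.069 0.024 -1.885
vertex 0.32 -0.65 -3.661
vertex 0.336 -0.709 -1.912
endloop
endfacet
facet normal 0.009 -0.033 0.999
outer loop
vertex 0.069 0.024 -1.885
vertex 0.336 -0.709 -1.912
vertex 1.088 -0.019 -1.896
endloop
endfacet
facet normal -0.008 0.034 -0.999
outer loop
vertex 0.32 -0.65 -3.661
vertex 1.072 0.039 -3.644
vertex 1.028 -0.979 -3.678
endloop
endfacet
facet normal -0.422 -0.906 -0.027
outer loop
vertex 0.32 -0.65 -3.661
vertex 1.028 -0.979 -3.678
vertex 0.336 -0.709 -1.912
endloop
endfacet
facet normal -0.422 -0.906 -0.027
outer loop
vertex 0.336 -0.709 -1.912
vertex 1.028 -0.979 -3.678
vertex 1.044 -1.038 -1.929
endloop
endfacet
facet normal 0.009 -0.033 0.999
outer loop
vertex 0.336 -0.709 -1.912
vertex 1.044 -1.038 -1.929
vertex 1.088 -0.019 -1.896
endloop
endfacet
facet normal -0.010 0.034 -0.999
outer loop
vertex 1.028 -0.979 -3.678
vertex 1.072 0.039 -3.644
vertex 1.761 -0.712 -3.676
endloop
endfacet
facet normal 0.342 -0.939 -0.035
outer loop
vertex 1.028 -0.979 -3.678
vertex 1.761 -0.712 -3.676
vertex 1.044 -1.038 -1.929
endloop
endfacet
facet normal 0.342 -0.939 -0.035
outer loop
vertex 1.044 -1.038 -1.929
vertex 1.761 -0.712 -3.676
vertex 1.777 -0.771 -1.927
endloop
endfacet
facet normal 0.009 -0.033 0.999
outer loop
vertex 1.044 -1.038 -1.929
vertex 1.777 -0.771 -1.927
vertex 1.088 -0.019 -1.896
endloop
endfacet
facet normal -0.009 0.034 -0.999
outer loop
vertex 1.761 -0.712 -3.676
vertex 1.072 0.039 -3.644
vertex 2.091 -0.004 -3.655
endloop
endfacet
facet normal 0.906 -0.422 -0.023
outer loop
vertex 1.761 -0.712 -3.676
vertex 2.091 -0.004 -3.655
vertex 1.777 -0.771 -1.927
endloop
endfacet
facet normal 0.906 -0.422 -0.023
outer loop
vertex 1.777 -0.771 -1.927
vertex 2.091 -0.004 -3.655
vertex 2.107 -0.063 -1.906
endloop
endfacet
facet normal 0.008 -0.034 0.999
outer loop
vertex 1.777 -0.771 -1.927
vertex 2.107 -0.063 -1.906
vertex 1.088 -0.019 -1.896
endloop
endfacet
facet normal -0.009 0.033 -0.999
outer loop
vertex 2.091 -0.004 -3.655
vertex 1.072 0.039 -3.644
vertex 1.824 0.729 -3.628
endloop
endfacet
facet normal 0.940 0.342 0.003
outer loop
vertex 2.091 -0.004 -3.655
vertex 1.824 0.729 -3.628
vertex 2.107 -0.063 -1.906
endloop
endfacet
facet normal 0.940 0.342 0.003
outer loop
vertex 2.107 -0.063 -1.906
vertex 1.824 0.729 -3.628
vertex 1.84 0.67 -1.879
endloop
endfacet
facet normal 0.008 -0.034 0.999
outer loop
vertex 2.107 -0.063 -1.906
vertex 1.84 0.67 -1.879
vertex 1.088 -0.019 -1.896
endloop
endfacet

endsolid
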